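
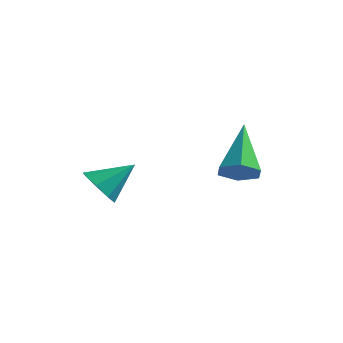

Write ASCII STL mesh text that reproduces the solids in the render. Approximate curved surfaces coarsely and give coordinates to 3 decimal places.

solid 
facet normal -0.514 -0.614 -0.599
outer loop
vertex -1.333 -2.563 -1.326
vertex -1.91 -2.592 -0.801
vertex -1.742 -2.137 -1.412
endloop
endfacet
facet normal 0.691 0.576 -0.436
outer loop
vertex -1.333 -2.563 -1.326
vertex -1.742 -2.137 -1.412
vertex -1.17 -1.708 0.061
endloop
endfacet
facet normal -0.514 -0.614 -0.599
outer loop
vertex -1.742 -2.137 -1.412
vertex -1.91 -2.592 -0.801
vertex -2.249 -1.977 -1.141
endloop
endfacet
facet normal 0.124 0.939 -0.322
outer loop
vertex -1.742 -2.137 -1.412
vertex -2.249 -1.977 -1.141
vertex -1.17 -1.708 0.061
endloop
endfacet
facet normal -0.513 -0.614 -0.600
outer loop
vertex -2.249 -1.977 -1.141
vertex -1.91 -2.592 -0.801
vertex -2.558 -2.178 -0.671
endloop
endfacet
facet normal -0.383 0.913 0.139
outer loop
vertex -2.249 -1.977 -1.141
vertex -2.558 -2.178 -0.671
vertex -1.17 -1.708 0.061
endloop
endfacet
facet normal -0.513 -0.615 -0.599
outer loop
vertex -2.558 -2.178 -0.671
vertex -1.91 -2.592 -0.801
vertex -2.487 -2.621 -0.277
endloop
endfacet
facet normal -0.530 0.515 0.674
outer loop
vertex -2.558 -2.178 -0.671
vertex -2.487 -2.621 -0.277
vertex -1.17 -1.708 0.061
endloop
endfacet
facet normal -0.513 -0.614 -0.599
outer loop
vertex -2.487 -2.621 -0.277
vertex -1.91 -2.592 -0.801
vertex -2.078 -3.047 -0.191
endloop
endfacet
facet normal -0.232 -0.026 0.972
outer loop
vertex -2.487 -2.621 -0.277
vertex -2.078 -3.047 -0.191
vertex -1.17 -1.708 0.061
endloop
endfacet
facet normal -0.514 -0.614 -0.599
outer loop
vertex -2.078 -3.047 -0.191
vertex -1.91 -2.592 -0.801
vertex -1.571 -3.207 -0.462
endloop
endfacet
facet normal 0.336 -0.389 0.858
outer loop
vertex -2.078 -3.047 -0.191
vertex -1.571 -3.207 -0.462
vertex -1.17 -1.708 0.061
endloop
endfacet
facet normal -0.514 -0.614 -0.599
outer loop
vertex -1.571 -3.207 -0.462
vertex -1.91 -2.592 -0.801
vertex -1.262 -3.007 -0.932
endloop
endfacet
facet normal 0.842 -0.364 0.398
outer loop
vertex -1.571 -3.207 -0.462
vertex -1.262 -3.007 -0.932
vertex -1.17 -1.708 0.061
endloop
endfacet
facet normal -0.514 -0.614 -0.599
outer loop
vertex -1.262 -3.007 -0.932
vertex -1.91 -2.592 -0.801
vertex -1.333 -2.563 -1.326
endloop
endfacet
facet normal 0.990 0.036 -0.138
outer loop
vertex -1.262 -3.007 -0.932
vertex -1.333 -2.563 -1.326
vertex -1.17 -1.708 0.061
endloop
endfacet
facet normal 0.320 -0.636 -0.702
outer loop
vertex 2.273 -0.017 -0.325
vertex 1.896 -0.556 -0.009
vertex 1.582 -0.145 -0.524
endloop
endfacet
facet normal -0.042 0.900 -0.433
outer loop
vertex 2.273 -0.017 -0.325
vertex 1.582 -0.145 -0.524
vertex 1.204 0.816 1.509
endloop
endfacet
facet normal 0.321 -0.635 -0.703
outer loop
vertex 1.582 -0.145 -0.524
vertex 1.896 -0.556 -0.009
vertex 1.205 -0.685 -0.208
endloop
endfacet
facet normal -0.852 0.393 -0.344
outer loop
vertex 1.582 -0.145 -0.524
vertex 1.205 -0.685 -0.208
vertex 1.204 0.816 1.509
endloop
endfacet
facet normal 0.321 -0.635 -0.703
outer loop
vertex 1.205 -0.685 -0.208
vertex 1.896 -0.556 -0.009
vertex 1.519 -1.096 0.307
endloop
endfacet
facet normal -0.900 -0.328 0.287
outer loop
vertex 1.205 -0.685 -0.208
vertex 1.519 -1.096 0.307
vertex 1.204 0.816 1.509
endloop
endfacet
facet normal 0.320 -0.635 -0.703
outer loop
vertex 1.519 -1.096 0.307
vertex 1.896 -0.556 -0.009
vertex 2.21 -0.968 0.506
endloop
endfacet
facet normal -0.138 -0.543 0.828
outer loop
vertex 1.519 -1.096 0.307
vertex 2.21 -0.968 0.506
vertex 1.204 0.816 1.509
endloop
endfacet
facet normal 0.321 -0.635 -0.703
outer loop
vertex 2.21 -0.968 0.506
vertex 1.896 -0.556 -0.009
vertex 2.586 -0.428 0.19
endloop
endfacet
facet normal 0.673 -0.036 0.739
outer loop
vertex 2.21 -0.968 0.506
vertex 2.586 -0.428 0.19
vertex 1.204 0.816 1.509
endloop
endfacet
facet normal 0.320 -0.636 -0.702
outer loop
vertex 2.586 -0.428 0.19
vertex 1.896 -0.556 -0.009
vertex 2.273 -0.017 -0.325
endloop
endfacet
facet normal 0.720 0.685 0.109
outer loop
vertex 2.586 -0.428 0.19
vertex 2.273 -0.017 -0.325
vertex 1.204 0.816 1.509
endloop
endfacet

endsolid


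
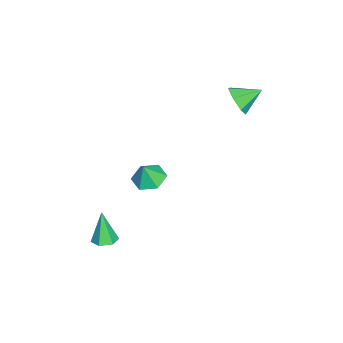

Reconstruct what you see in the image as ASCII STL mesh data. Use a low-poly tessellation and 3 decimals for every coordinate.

solid 
facet normal -0.310 0.172 -0.935
outer loop
vertex 4.381 -1.747 0.505
vertex 3.669 -1.46 0.794
vertex 4.3 -0.949 0.679
endloop
endfacet
facet normal 0.956 0.033 0.293
outer loop
vertex 4.381 -1.747 0.505
vertex 4.3 -0.949 0.679
vertex 3.991 -1.64 1.766
endloop
endfacet
facet normal -0.310 0.173 -0.935
outer loop
vertex 4.3 -0.949 0.679
vertex 3.669 -1.46 0.794
vertex 3.589 -0.663 0.968
endloop
endfacet
facet normal 0.495 0.663 0.562
outer loop
vertex 4.3 -0.949 0.679
vertex 3.589 -0.663 0.968
vertex 3.991 -1.64 1.766
endloop
endfacet
facet normal -0.310 0.173 -0.935
outer loop
vertex 3.589 -0.663 0.968
vertex 3.669 -1.46 0.794
vertex 2.957 -1.173 1.083
endloop
endfacet
facet normal -0.285 0.533 0.796
outer loop
vertex 3.589 -0.663 0.968
vertex 2.957 -1.173 1.083
vertex 3.991 -1.64 1.766
endloop
endfacet
facet normal -0.309 0.174 -0.935
outer loop
vertex 2.957 -1.173 1.083
vertex 3.669 -1.46 0.794
vertex 3.038 -1.97 0.908
endloop
endfacet
facet normal -0.606 -0.229 0.762
outer loop
vertex 2.957 -1.173 1.083
vertex 3.038 -1.97 0.908
vertex 3.991 -1.64 1.766
endloop
endfacet
facet normal -0.310 0.174 -0.935
outer loop
vertex 3.038 -1.97 0.908
vertex 3.669 -1.46 0.794
vertex 3.749 -2.257 0.619
endloop
endfacet
facet normal -0.146 -0.858 0.492
outer loop
vertex 3.038 -1.97 0.908
vertex 3.749 -2.257 0.619
vertex 3.991 -1.64 1.766
endloop
endfacet
facet normal -0.309 0.174 -0.935
outer loop
vertex 3.749 -2.257 0.619
vertex 3.669 -1.46 0.794
vertex 4.381 -1.747 0.505
endloop
endfacet
facet normal 0.634 -0.729 0.258
outer loop
vertex 3.749 -2.257 0.619
vertex 4.381 -1.747 0.505
vertex 3.991 -1.64 1.766
endloop
endfacet
facet normal 0.334 -0.830 -0.447
outer loop
vertex -0.937 2.053 1.873
vertex -1.336 1.579 2.454
vertex -1.63 1.863 1.708
endloop
endfacet
facet normal -0.111 0.851 -0.514
outer loop
vertex -0.937 2.053 1.873
vertex -1.63 1.863 1.708
vertex -1.764 2.641 3.026
endloop
endfacet
facet normal 0.334 -0.830 -0.447
outer loop
vertex -1.63 1.863 1.708
vertex -1.336 1.579 2.454
vertex -2.102 1.459 2.105
endloop
endfacet
facet normal -0.765 0.517 -0.383
outer loop
vertex -1.63 1.863 1.708
vertex -2.102 1.459 2.105
vertex -1.764 2.641 3.026
endloop
endfacet
facet normal 0.334 -0.830 -0.447
outer loop
vertex -2.102 1.459 2.105
vertex -1.336 1.579 2.454
vertex -1.998 1.145 2.765
endloop
endfacet
facet normal -0.971 0.116 0.208
outer loop
vertex -2.102 1.459 2.105
vertex -1.998 1.145 2.765
vertex -1.764 2.641 3.026
endloop
endfacet
facet normal 0.334 -0.830 -0.447
outer loop
vertex -1.998 1.145 2.765
vertex -1.336 1.579 2.454
vertex -1.396 1.158 3.19
endloop
endfacet
facet normal -0.575 -0.052 0.816
outer loop
vertex -1.998 1.145 2.765
vertex -1.396 1.158 3.19
vertex -1.764 2.641 3.026
endloop
endfacet
facet normal 0.334 -0.830 -0.447
outer loop
vertex -1.396 1.158 3.19
vertex -1.336 1.579 2.454
vertex -0.749 1.488 3.061
endloop
endfacet
facet normal 0.125 0.140 0.982
outer loop
vertex -1.396 1.158 3.19
vertex -0.749 1.488 3.061
vertex -1.764 2.641 3.026
endloop
endfacet
facet normal 0.333 -0.830 -0.447
outer loop
vertex -0.749 1.488 3.061
vertex -1.336 1.579 2.454
vertex -0.544 1.886 2.474
endloop
endfacet
facet normal 0.602 0.547 0.581
outer loop
vertex -0.749 1.488 3.061
vertex -0.544 1.886 2.474
vertex -1.764 2.641 3.026
endloop
endfacet
facet normal 0.333 -0.830 -0.448
outer loop
vertex -0.544 1.886 2.474
vertex -1.336 1.579 2.454
vertex -0.937 2.053 1.873
endloop
endfacet
facet normal 0.496 0.864 -0.085
outer loop
vertex -0.544 1.886 2.474
vertex -0.937 2.053 1.873
vertex -1.764 2.641 3.026
endloop
endfacet
facet normal 0.250 0.133 -0.959
outer loop
vertex 4.0 -3.07 -4.037
vertex 3.6 -3.539 -4.206
vertex 3.391 -2.935 -4.177
endloop
endfacet
facet normal 0.087 0.878 0.470
outer loop
vertex 4.0 -3.07 -4.037
vertex 3.391 -2.935 -4.177
vertex 3.18 -3.761 -2.594
endloop
endfacet
facet normal 0.249 0.132 -0.959
outer loop
vertex 3.391 -2.935 -4.177
vertex 3.6 -3.539 -4.206
vertex 2.99 -3.405 -4.346
endloop
endfacet
facet normal -0.780 0.592 0.205
outer loop
vertex 3.391 -2.935 -4.177
vertex 2.99 -3.405 -4.346
vertex 3.18 -3.761 -2.594
endloop
endfacet
facet normal 0.249 0.133 -0.959
outer loop
vertex 2.99 -3.405 -4.346
vertex 3.6 -3.539 -4.206
vertex 3.2 -4.009 -4.375
endloop
endfacet
facet normal -0.943 -0.330 0.035
outer loop
vertex 2.99 -3.405 -4.346
vertex 3.2 -4.009 -4.375
vertex 3.18 -3.761 -2.594
endloop
endfacet
facet normal 0.251 0.131 -0.959
outer loop
vertex 3.2 -4.009 -4.375
vertex 3.6 -3.539 -4.206
vertex 3.809 -4.143 -4.234
endloop
endfacet
facet normal -0.242 -0.961 0.131
outer loop
vertex 3.2 -4.009 -4.375
vertex 3.809 -4.143 -4.234
vertex 3.18 -3.761 -2.594
endloop
endfacet
facet normal 0.251 0.131 -0.959
outer loop
vertex 3.809 -4.143 -4.234
vertex 3.6 -3.539 -4.206
vertex 4.21 -3.674 -4.065
endloop
endfacet
facet normal 0.623 -0.675 0.396
outer loop
vertex 3.809 -4.143 -4.234
vertex 4.21 -3.674 -4.065
vertex 3.18 -3.761 -2.594
endloop
endfacet
facet normal 0.251 0.132 -0.959
outer loop
vertex 4.21 -3.674 -4.065
vertex 3.6 -3.539 -4.206
vertex 4.0 -3.07 -4.037
endloop
endfacet
facet normal 0.787 0.247 0.566
outer loop
vertex 4.21 -3.674 -4.065
vertex 4.0 -3.07 -4.037
vertex 3.18 -3.761 -2.594
endloop
endfacet

endsolid


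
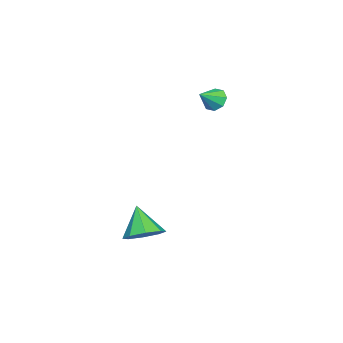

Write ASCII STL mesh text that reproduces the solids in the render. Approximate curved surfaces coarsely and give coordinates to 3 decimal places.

solid 
facet normal -0.774 0.333 -0.538
outer loop
vertex -1.872 0.329 1.943
vertex -2.301 0.168 2.46
vertex -1.937 0.727 2.283
endloop
endfacet
facet normal 0.913 0.341 -0.225
outer loop
vertex -1.872 0.329 1.943
vertex -1.937 0.727 2.283
vertex -1.379 -0.228 3.1
endloop
endfacet
facet normal -0.774 0.334 -0.538
outer loop
vertex -1.937 0.727 2.283
vertex -2.301 0.168 2.46
vertex -2.215 0.798 2.727
endloop
endfacet
facet normal 0.676 0.666 0.317
outer loop
vertex -1.937 0.727 2.283
vertex -2.215 0.798 2.727
vertex -1.379 -0.228 3.1
endloop
endfacet
facet normal -0.774 0.334 -0.538
outer loop
vertex -2.215 0.798 2.727
vertex -2.301 0.168 2.46
vertex -2.543 0.5 3.014
endloop
endfacet
facet normal 0.257 0.508 0.822
outer loop
vertex -2.215 0.798 2.727
vertex -2.543 0.5 3.014
vertex -1.379 -0.228 3.1
endloop
endfacet
facet normal -0.774 0.334 -0.538
outer loop
vertex -2.543 0.5 3.014
vertex -2.301 0.168 2.46
vertex -2.729 0.007 2.976
endloop
endfacet
facet normal -0.098 -0.040 0.994
outer loop
vertex -2.543 0.5 3.014
vertex -2.729 0.007 2.976
vertex -1.379 -0.228 3.1
endloop
endfacet
facet normal -0.774 0.333 -0.538
outer loop
vertex -2.729 0.007 2.976
vertex -2.301 0.168 2.46
vertex -2.664 -0.392 2.636
endloop
endfacet
facet normal -0.181 -0.655 0.734
outer loop
vertex -2.729 0.007 2.976
vertex -2.664 -0.392 2.636
vertex -1.379 -0.228 3.1
endloop
endfacet
facet normal -0.774 0.332 -0.539
outer loop
vertex -2.664 -0.392 2.636
vertex -2.301 0.168 2.46
vertex -2.386 -0.463 2.193
endloop
endfacet
facet normal 0.056 -0.980 0.192
outer loop
vertex -2.664 -0.392 2.636
vertex -2.386 -0.463 2.193
vertex -1.379 -0.228 3.1
endloop
endfacet
facet normal -0.774 0.332 -0.539
outer loop
vertex -2.386 -0.463 2.193
vertex -2.301 0.168 2.46
vertex -2.058 -0.164 1.906
endloop
endfacet
facet normal 0.475 -0.822 -0.314
outer loop
vertex -2.386 -0.463 2.193
vertex -2.058 -0.164 1.906
vertex -1.379 -0.228 3.1
endloop
endfacet
facet normal -0.774 0.332 -0.539
outer loop
vertex -2.058 -0.164 1.906
vertex -2.301 0.168 2.46
vertex -1.872 0.329 1.943
endloop
endfacet
facet normal 0.829 -0.276 -0.486
outer loop
vertex -2.058 -0.164 1.906
vertex -1.872 0.329 1.943
vertex -1.379 -0.228 3.1
endloop
endfacet
facet normal 0.430 0.413 -0.803
outer loop
vertex 4.231 -1.202 -3.56
vertex 3.345 -0.889 -3.873
vertex 4.058 -0.512 -3.298
endloop
endfacet
facet normal 0.566 -0.165 0.808
outer loop
vertex 4.231 -1.202 -3.56
vertex 4.058 -0.512 -3.298
vertex 2.615 -1.591 -2.507
endloop
endfacet
facet normal 0.429 0.414 -0.803
outer loop
vertex 4.058 -0.512 -3.298
vertex 3.345 -0.889 -3.873
vertex 3.467 -0.043 -3.372
endloop
endfacet
facet normal 0.199 0.392 0.898
outer loop
vertex 4.058 -0.512 -3.298
vertex 3.467 -0.043 -3.372
vertex 2.615 -1.591 -2.507
endloop
endfacet
facet normal 0.429 0.414 -0.803
outer loop
vertex 3.467 -0.043 -3.372
vertex 3.345 -0.889 -3.873
vertex 2.805 -0.069 -3.739
endloop
endfacet
facet normal -0.404 0.605 0.686
outer loop
vertex 3.467 -0.043 -3.372
vertex 2.805 -0.069 -3.739
vertex 2.615 -1.591 -2.507
endloop
endfacet
facet normal 0.429 0.414 -0.803
outer loop
vertex 2.805 -0.069 -3.739
vertex 3.345 -0.889 -3.873
vertex 2.459 -0.575 -4.185
endloop
endfacet
facet normal -0.890 0.349 0.294
outer loop
vertex 2.805 -0.069 -3.739
vertex 2.459 -0.575 -4.185
vertex 2.615 -1.591 -2.507
endloop
endfacet
facet normal 0.429 0.413 -0.803
outer loop
vertex 2.459 -0.575 -4.185
vertex 3.345 -0.889 -3.873
vertex 2.632 -1.265 -4.447
endloop
endfacet
facet normal -0.973 -0.226 -0.047
outer loop
vertex 2.459 -0.575 -4.185
vertex 2.632 -1.265 -4.447
vertex 2.615 -1.591 -2.507
endloop
endfacet
facet normal 0.429 0.413 -0.803
outer loop
vertex 2.632 -1.265 -4.447
vertex 3.345 -0.889 -3.873
vertex 3.223 -1.734 -4.373
endloop
endfacet
facet normal -0.605 -0.784 -0.137
outer loop
vertex 2.632 -1.265 -4.447
vertex 3.223 -1.734 -4.373
vertex 2.615 -1.591 -2.507
endloop
endfacet
facet normal 0.429 0.413 -0.803
outer loop
vertex 3.223 -1.734 -4.373
vertex 3.345 -0.889 -3.873
vertex 3.885 -1.708 -4.006
endloop
endfacet
facet normal -0.003 -0.997 0.076
outer loop
vertex 3.223 -1.734 -4.373
vertex 3.885 -1.708 -4.006
vertex 2.615 -1.591 -2.507
endloop
endfacet
facet normal 0.430 0.414 -0.803
outer loop
vertex 3.885 -1.708 -4.006
vertex 3.345 -0.889 -3.873
vertex 4.231 -1.202 -3.56
endloop
endfacet
facet normal 0.482 -0.741 0.467
outer loop
vertex 3.885 -1.708 -4.006
vertex 4.231 -1.202 -3.56
vertex 2.615 -1.591 -2.507
endloop
endfacet

endsolid


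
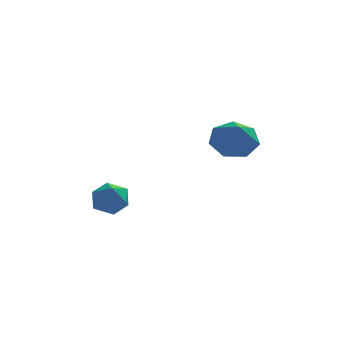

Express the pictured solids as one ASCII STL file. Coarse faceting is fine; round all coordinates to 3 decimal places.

solid 
facet normal -0.250 0.913 0.322
outer loop
vertex -1.517 3.073 -3.578
vertex -1.162 2.976 -3.027
vertex -0.876 3.243 -3.562
endloop
endfacet
facet normal -0.227 0.892 -0.391
outer loop
vertex -1.517 3.073 -3.578
vertex -0.876 3.243 -3.562
vertex -1.127 2.944 -4.098
endloop
endfacet
facet normal -0.686 0.393 -0.612
outer loop
vertex -1.517 3.073 -3.578
vertex -1.127 2.944 -4.098
vertex -1.567 2.493 -3.894
endloop
endfacet
facet normal -0.994 0.105 -0.036
outer loop
vertex -1.517 3.073 -3.578
vertex -1.567 2.493 -3.894
vertex -1.589 2.513 -3.232
endloop
endfacet
facet normal -0.724 0.428 0.542
outer loop
vertex -1.517 3.073 -3.578
vertex -1.589 2.513 -3.232
vertex -1.162 2.976 -3.027
endloop
endfacet
facet normal 0.430 0.688 -0.585
outer loop
vertex -1.127 2.944 -4.098
vertex -0.876 3.243 -3.562
vertex -0.531 2.767 -3.868
endloop
endfacet
facet normal 0.392 0.722 0.570
outer loop
vertex -0.876 3.243 -3.562
vertex -1.162 2.976 -3.027
vertex -0.553 2.787 -3.206
endloop
endfacet
facet normal -0.376 -0.063 0.925
outer loop
vertex -1.162 2.976 -3.027
vertex -1.589 2.513 -3.232
vertex -0.993 2.336 -3.002
endloop
endfacet
facet normal -0.813 -0.583 -0.009
outer loop
vertex -1.589 2.513 -3.232
vertex -1.567 2.493 -3.894
vertex -1.244 2.037 -3.538
endloop
endfacet
facet normal -0.314 -0.120 -0.942
outer loop
vertex -1.567 2.493 -3.894
vertex -1.127 2.944 -4.098
vertex -0.958 2.304 -4.073
endloop
endfacet
facet normal 0.994 -0.105 0.036
outer loop
vertex -0.603 2.207 -3.522
vertex -0.531 2.767 -3.868
vertex -0.553 2.787 -3.206
endloop
endfacet
facet normal 0.686 -0.393 0.612
outer loop
vertex -0.603 2.207 -3.522
vertex -0.553 2.787 -3.206
vertex -0.993 2.336 -3.002
endloop
endfacet
facet normal 0.227 -0.892 0.391
outer loop
vertex -0.603 2.207 -3.522
vertex -0.993 2.336 -3.002
vertex -1.244 2.037 -3.538
endloop
endfacet
facet normal 0.250 -0.913 -0.322
outer loop
vertex -0.603 2.207 -3.522
vertex -1.244 2.037 -3.538
vertex -0.958 2.304 -4.073
endloop
endfacet
facet normal 0.724 -0.428 -0.542
outer loop
vertex -0.603 2.207 -3.522
vertex -0.958 2.304 -4.073
vertex -0.531 2.767 -3.868
endloop
endfacet
facet normal 0.813 0.583 0.009
outer loop
vertex -0.553 2.787 -3.206
vertex -0.531 2.767 -3.868
vertex -0.876 3.243 -3.562
endloop
endfacet
facet normal 0.314 0.120 0.942
outer loop
vertex -0.993 2.336 -3.002
vertex -0.553 2.787 -3.206
vertex -1.162 2.976 -3.027
endloop
endfacet
facet normal -0.430 -0.688 0.585
outer loop
vertex -1.244 2.037 -3.538
vertex -0.993 2.336 -3.002
vertex -1.589 2.513 -3.232
endloop
endfacet
facet normal -0.392 -0.722 -0.570
outer loop
vertex -0.958 2.304 -4.073
vertex -1.244 2.037 -3.538
vertex -1.567 2.493 -3.894
endloop
endfacet
facet normal 0.376 0.063 -0.925
outer loop
vertex -0.531 2.767 -3.868
vertex -0.958 2.304 -4.073
vertex -1.127 2.944 -4.098
endloop
endfacet
facet normal -0.075 0.723 -0.687
outer loop
vertex 3.366 2.695 -1.38
vertex 2.606 2.769 -1.219
vertex 3.211 3.141 -0.894
endloop
endfacet
facet normal 0.869 -0.194 0.455
outer loop
vertex 3.366 2.695 -1.38
vertex 3.211 3.141 -0.894
vertex 2.694 1.931 -0.421
endloop
endfacet
facet normal -0.076 0.723 -0.687
outer loop
vertex 3.211 3.141 -0.894
vertex 2.606 2.769 -1.219
vertex 2.6 3.306 -0.653
endloop
endfacet
facet normal 0.402 0.179 0.898
outer loop
vertex 3.211 3.141 -0.894
vertex 2.6 3.306 -0.653
vertex 2.694 1.931 -0.421
endloop
endfacet
facet normal -0.075 0.723 -0.687
outer loop
vertex 2.6 3.306 -0.653
vertex 2.606 2.769 -1.219
vertex 1.994 3.067 -0.838
endloop
endfacet
facet normal -0.337 0.134 0.932
outer loop
vertex 2.6 3.306 -0.653
vertex 1.994 3.067 -0.838
vertex 2.694 1.931 -0.421
endloop
endfacet
facet normal -0.076 0.723 -0.687
outer loop
vertex 1.994 3.067 -0.838
vertex 2.606 2.769 -1.219
vertex 1.849 2.604 -1.309
endloop
endfacet
facet normal -0.794 -0.293 0.533
outer loop
vertex 1.994 3.067 -0.838
vertex 1.849 2.604 -1.309
vertex 2.694 1.931 -0.421
endloop
endfacet
facet normal -0.076 0.722 -0.687
outer loop
vertex 1.849 2.604 -1.309
vertex 2.606 2.769 -1.219
vertex 2.274 2.265 -1.712
endloop
endfacet
facet normal -0.623 -0.782 0.000
outer loop
vertex 1.849 2.604 -1.309
vertex 2.274 2.265 -1.712
vertex 2.694 1.931 -0.421
endloop
endfacet
facet normal -0.075 0.722 -0.688
outer loop
vertex 2.274 2.265 -1.712
vertex 2.606 2.769 -1.219
vertex 2.949 2.305 -1.744
endloop
endfacet
facet normal 0.045 -0.964 -0.264
outer loop
vertex 2.274 2.265 -1.712
vertex 2.949 2.305 -1.744
vertex 2.694 1.931 -0.421
endloop
endfacet
facet normal -0.075 0.722 -0.688
outer loop
vertex 2.949 2.305 -1.744
vertex 2.606 2.769 -1.219
vertex 3.366 2.695 -1.38
endloop
endfacet
facet normal 0.710 -0.702 -0.062
outer loop
vertex 2.949 2.305 -1.744
vertex 3.366 2.695 -1.38
vertex 2.694 1.931 -0.421
endloop
endfacet

endsolid


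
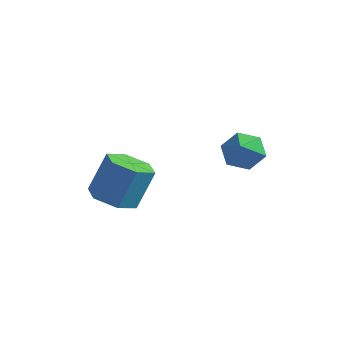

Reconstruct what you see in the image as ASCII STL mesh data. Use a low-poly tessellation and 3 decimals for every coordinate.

solid 
facet normal -0.321 0.686 -0.653
outer loop
vertex 1.895 -0.018 1.661
vertex 1.493 0.293 2.185
vertex 2.181 0.511 2.076
endloop
endfacet
facet normal 0.920 -0.305 -0.246
outer loop
vertex 1.895 -0.018 1.661
vertex 2.181 0.511 2.076
vertex 2.047 -0.893 3.315
endloop
endfacet
facet normal -0.321 0.685 -0.654
outer loop
vertex 2.181 0.511 2.076
vertex 1.493 0.293 2.185
vertex 1.779 0.822 2.599
endloop
endfacet
facet normal 0.834 0.319 0.451
outer loop
vertex 2.181 0.511 2.076
vertex 1.779 0.822 2.599
vertex 2.047 -0.893 3.315
endloop
endfacet
facet normal -0.320 0.685 -0.654
outer loop
vertex 1.779 0.822 2.599
vertex 1.493 0.293 2.185
vertex 1.09 0.604 2.708
endloop
endfacet
facet normal 0.023 0.388 0.921
outer loop
vertex 1.779 0.822 2.599
vertex 1.09 0.604 2.708
vertex 2.047 -0.893 3.315
endloop
endfacet
facet normal -0.320 0.685 -0.654
outer loop
vertex 1.09 0.604 2.708
vertex 1.493 0.293 2.185
vertex 0.805 0.076 2.294
endloop
endfacet
facet normal -0.700 -0.166 0.694
outer loop
vertex 1.09 0.604 2.708
vertex 0.805 0.076 2.294
vertex 2.047 -0.893 3.315
endloop
endfacet
facet normal -0.320 0.687 -0.653
outer loop
vertex 0.805 0.076 2.294
vertex 1.493 0.293 2.185
vertex 1.207 -0.235 1.77
endloop
endfacet
facet normal -0.614 -0.789 -0.002
outer loop
vertex 0.805 0.076 2.294
vertex 1.207 -0.235 1.77
vertex 2.047 -0.893 3.315
endloop
endfacet
facet normal -0.320 0.687 -0.653
outer loop
vertex 1.207 -0.235 1.77
vertex 1.493 0.293 2.185
vertex 1.895 -0.018 1.661
endloop
endfacet
facet normal 0.196 -0.859 -0.473
outer loop
vertex 1.207 -0.235 1.77
vertex 1.895 -0.018 1.661
vertex 2.047 -0.893 3.315
endloop
endfacet
facet normal -0.184 -0.423 -0.888
outer loop
vertex -0.228 -4.125 1.621
vertex -0.806 -3.563 1.473
vertex -0.031 -3.423 1.246
endloop
endfacet
facet normal 0.953 -0.298 -0.056
outer loop
vertex -0.228 -4.125 1.621
vertex -0.031 -3.423 1.246
vertex 0.045 -3.499 2.934
endloop
endfacet
facet normal 0.953 -0.298 -0.056
outer loop
vertex 0.045 -3.499 2.934
vertex -0.031 -3.423 1.246
vertex 0.242 -2.797 2.559
endloop
endfacet
facet normal 0.185 0.422 0.887
outer loop
vertex 0.045 -3.499 2.934
vertex 0.242 -2.797 2.559
vertex -0.534 -2.937 2.787
endloop
endfacet
facet normal -0.184 -0.423 -0.888
outer loop
vertex -0.031 -3.423 1.246
vertex -0.806 -3.563 1.473
vertex -0.609 -2.861 1.098
endloop
endfacet
facet normal 0.685 0.592 -0.425
outer loop
vertex -0.031 -3.423 1.246
vertex -0.609 -2.861 1.098
vertex 0.242 -2.797 2.559
endloop
endfacet
facet normal 0.684 0.594 -0.424
outer loop
vertex 0.242 -2.797 2.559
vertex -0.609 -2.861 1.098
vertex -0.337 -2.235 2.412
endloop
endfacet
facet normal 0.185 0.422 0.887
outer loop
vertex 0.242 -2.797 2.559
vertex -0.337 -2.235 2.412
vertex -0.534 -2.937 2.787
endloop
endfacet
facet normal -0.185 -0.422 -0.887
outer loop
vertex -0.609 -2.861 1.098
vertex -0.806 -3.563 1.473
vertex -1.385 -3.001 1.326
endloop
endfacet
facet normal -0.269 0.890 -0.368
outer loop
vertex -0.609 -2.861 1.098
vertex -1.385 -3.001 1.326
vertex -0.337 -2.235 2.412
endloop
endfacet
facet normal -0.269 0.890 -0.368
outer loop
vertex -0.337 -2.235 2.412
vertex -1.385 -3.001 1.326
vertex -1.112 -2.375 2.639
endloop
endfacet
facet normal 0.184 0.423 0.888
outer loop
vertex -0.337 -2.235 2.412
vertex -1.112 -2.375 2.639
vertex -0.534 -2.937 2.787
endloop
endfacet
facet normal -0.185 -0.422 -0.887
outer loop
vertex -1.385 -3.001 1.326
vertex -0.806 -3.563 1.473
vertex -1.582 -3.703 1.701
endloop
endfacet
facet normal -0.953 0.298 0.056
outer loop
vertex -1.385 -3.001 1.326
vertex -1.582 -3.703 1.701
vertex -1.112 -2.375 2.639
endloop
endfacet
facet normal -0.953 0.298 0.056
outer loop
vertex -1.112 -2.375 2.639
vertex -1.582 -3.703 1.701
vertex -1.309 -3.077 3.014
endloop
endfacet
facet normal 0.184 0.423 0.888
outer loop
vertex -1.112 -2.375 2.639
vertex -1.309 -3.077 3.014
vertex -0.534 -2.937 2.787
endloop
endfacet
facet normal -0.185 -0.422 -0.887
outer loop
vertex -1.582 -3.703 1.701
vertex -0.806 -3.563 1.473
vertex -1.003 -4.265 1.848
endloop
endfacet
facet normal -0.684 -0.593 0.425
outer loop
vertex -1.582 -3.703 1.701
vertex -1.003 -4.265 1.848
vertex -1.309 -3.077 3.014
endloop
endfacet
facet normal -0.685 -0.593 0.424
outer loop
vertex -1.309 -3.077 3.014
vertex -1.003 -4.265 1.848
vertex -0.731 -3.639 3.162
endloop
endfacet
facet normal 0.184 0.423 0.888
outer loop
vertex -1.309 -3.077 3.014
vertex -0.731 -3.639 3.162
vertex -0.534 -2.937 2.787
endloop
endfacet
facet normal -0.184 -0.423 -0.888
outer loop
vertex -1.003 -4.265 1.848
vertex -0.806 -3.563 1.473
vertex -0.228 -4.125 1.621
endloop
endfacet
facet normal 0.269 -0.890 0.368
outer loop
vertex -1.003 -4.265 1.848
vertex -0.228 -4.125 1.621
vertex -0.731 -3.639 3.162
endloop
endfacet
facet normal 0.269 -0.890 0.368
outer loop
vertex -0.731 -3.639 3.162
vertex -0.228 -4.125 1.621
vertex 0.045 -3.499 2.934
endloop
endfacet
facet normal 0.185 0.422 0.887
outer loop
vertex -0.731 -3.639 3.162
vertex 0.045 -3.499 2.934
vertex -0.534 -2.937 2.787
endloop
endfacet

endsolid


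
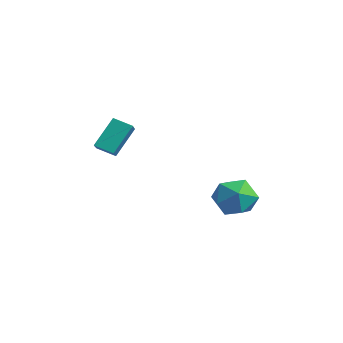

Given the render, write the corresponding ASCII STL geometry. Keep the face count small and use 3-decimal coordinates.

solid 
facet normal -0.659 -0.644 0.389
outer loop
vertex 0.059 -3.822 3.599
vertex -0.141 -2.798 4.953
vertex -0.766 -3.293 3.077
endloop
endfacet
facet normal 0.117 -0.599 -0.792
outer loop
vertex -0.139 -2.682 2.707
vertex 0.059 -3.822 3.599
vertex -0.766 -3.293 3.077
endloop
endfacet
facet normal -0.659 -0.643 0.389
outer loop
vertex -0.766 -3.293 3.077
vertex -0.141 -2.798 4.953
vertex -0.965 -2.269 4.431
endloop
endfacet
facet normal -0.742 0.477 -0.470
outer loop
vertex -0.965 -2.269 4.431
vertex -0.139 -2.682 2.707
vertex -0.766 -3.293 3.077
endloop
endfacet
facet normal 0.742 -0.477 0.470
outer loop
vertex 0.059 -3.822 3.599
vertex 0.486 -2.187 4.583
vertex -0.141 -2.798 4.953
endloop
endfacet
facet normal 0.117 -0.599 -0.792
outer loop
vertex 0.685 -3.211 3.229
vertex 0.059 -3.822 3.599
vertex -0.139 -2.682 2.707
endloop
endfacet
facet normal 0.743 -0.477 0.470
outer loop
vertex 0.685 -3.211 3.229
vertex 0.486 -2.187 4.583
vertex 0.059 -3.822 3.599
endloop
endfacet
facet normal -0.117 0.599 0.792
outer loop
vertex -0.141 -2.798 4.953
vertex 0.486 -2.187 4.583
vertex -0.965 -2.269 4.431
endloop
endfacet
facet normal -0.743 0.476 -0.470
outer loop
vertex -0.339 -1.658 4.061
vertex -0.139 -2.682 2.707
vertex -0.965 -2.269 4.431
endloop
endfacet
facet normal -0.117 0.599 0.792
outer loop
vertex -0.965 -2.269 4.431
vertex 0.486 -2.187 4.583
vertex -0.339 -1.658 4.061
endloop
endfacet
facet normal 0.659 0.643 -0.389
outer loop
vertex -0.339 -1.658 4.061
vertex 0.685 -3.211 3.229
vertex -0.139 -2.682 2.707
endloop
endfacet
facet normal 0.659 0.643 -0.390
outer loop
vertex 0.486 -2.187 4.583
vertex 0.685 -3.211 3.229
vertex -0.339 -1.658 4.061
endloop
endfacet
facet normal -0.782 0.623 0.018
outer loop
vertex 0.559 2.683 -0.785
vertex 0.484 2.555 0.373
vertex 1.148 3.402 -0.079
endloop
endfacet
facet normal -0.339 0.786 -0.518
outer loop
vertex 0.559 2.683 -0.785
vertex 1.148 3.402 -0.079
vertex 1.656 2.985 -1.044
endloop
endfacet
facet normal -0.279 0.212 -0.936
outer loop
vertex 0.559 2.683 -0.785
vertex 1.656 2.985 -1.044
vertex 1.305 1.882 -1.189
endloop
endfacet
facet normal -0.686 -0.306 -0.660
outer loop
vertex 0.559 2.683 -0.785
vertex 1.305 1.882 -1.189
vertex 0.581 1.616 -0.313
endloop
endfacet
facet normal -0.996 -0.052 -0.070
outer loop
vertex 0.559 2.683 -0.785
vertex 0.581 1.616 -0.313
vertex 0.484 2.555 0.373
endloop
endfacet
facet normal 0.304 0.922 -0.238
outer loop
vertex 1.656 2.985 -1.044
vertex 1.148 3.402 -0.079
vertex 2.259 3.044 -0.047
endloop
endfacet
facet normal -0.413 0.659 0.629
outer loop
vertex 1.148 3.402 -0.079
vertex 0.484 2.555 0.373
vertex 1.535 2.778 0.829
endloop
endfacet
facet normal -0.760 -0.433 0.485
outer loop
vertex 0.484 2.555 0.373
vertex 0.581 1.616 -0.313
vertex 1.184 1.675 0.684
endloop
endfacet
facet normal -0.258 -0.844 -0.470
outer loop
vertex 0.581 1.616 -0.313
vertex 1.305 1.882 -1.189
vertex 1.692 1.258 -0.281
endloop
endfacet
facet normal 0.399 -0.006 -0.917
outer loop
vertex 1.305 1.882 -1.189
vertex 1.656 2.985 -1.044
vertex 2.356 2.105 -0.733
endloop
endfacet
facet normal 0.686 0.306 0.660
outer loop
vertex 2.281 1.977 0.425
vertex 2.259 3.044 -0.047
vertex 1.535 2.778 0.829
endloop
endfacet
facet normal 0.279 -0.212 0.936
outer loop
vertex 2.281 1.977 0.425
vertex 1.535 2.778 0.829
vertex 1.184 1.675 0.684
endloop
endfacet
facet normal 0.339 -0.786 0.518
outer loop
vertex 2.281 1.977 0.425
vertex 1.184 1.675 0.684
vertex 1.692 1.258 -0.281
endloop
endfacet
facet normal 0.782 -0.623 -0.018
outer loop
vertex 2.281 1.977 0.425
vertex 1.692 1.258 -0.281
vertex 2.356 2.105 -0.733
endloop
endfacet
facet normal 0.996 0.052 0.070
outer loop
vertex 2.281 1.977 0.425
vertex 2.356 2.105 -0.733
vertex 2.259 3.044 -0.047
endloop
endfacet
facet normal 0.258 0.844 0.470
outer loop
vertex 1.535 2.778 0.829
vertex 2.259 3.044 -0.047
vertex 1.148 3.402 -0.079
endloop
endfacet
facet normal -0.399 0.006 0.917
outer loop
vertex 1.184 1.675 0.684
vertex 1.535 2.778 0.829
vertex 0.484 2.555 0.373
endloop
endfacet
facet normal -0.304 -0.922 0.238
outer loop
vertex 1.692 1.258 -0.281
vertex 1.184 1.675 0.684
vertex 0.581 1.616 -0.313
endloop
endfacet
facet normal 0.413 -0.659 -0.629
outer loop
vertex 2.356 2.105 -0.733
vertex 1.692 1.258 -0.281
vertex 1.305 1.882 -1.189
endloop
endfacet
facet normal 0.760 0.433 -0.485
outer loop
vertex 2.259 3.044 -0.047
vertex 2.356 2.105 -0.733
vertex 1.656 2.985 -1.044
endloop
endfacet

endsolid


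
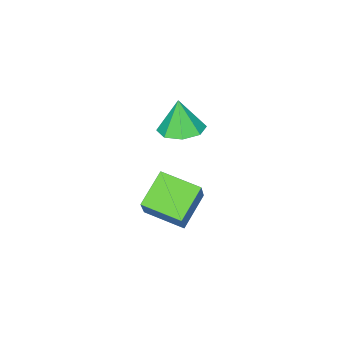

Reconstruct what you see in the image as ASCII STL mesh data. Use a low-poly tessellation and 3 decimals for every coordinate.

solid 
facet normal 0.067 0.184 -0.981
outer loop
vertex -3.016 2.413 0.118
vertex -3.68 1.728 -0.056
vertex -3.708 2.681 0.121
endloop
endfacet
facet normal 0.270 0.691 0.671
outer loop
vertex -3.016 2.413 0.118
vertex -3.708 2.681 0.121
vertex -3.78 1.452 1.416
endloop
endfacet
facet normal 0.066 0.184 -0.981
outer loop
vertex -3.708 2.681 0.121
vertex -3.68 1.728 -0.056
vertex -4.384 2.391 0.021
endloop
endfacet
facet normal -0.384 0.680 0.624
outer loop
vertex -3.708 2.681 0.121
vertex -4.384 2.391 0.021
vertex -3.78 1.452 1.416
endloop
endfacet
facet normal 0.066 0.184 -0.981
outer loop
vertex -4.384 2.391 0.021
vertex -3.68 1.728 -0.056
vertex -4.647 1.712 -0.124
endloop
endfacet
facet normal -0.835 0.215 0.506
outer loop
vertex -4.384 2.391 0.021
vertex -4.647 1.712 -0.124
vertex -3.78 1.452 1.416
endloop
endfacet
facet normal 0.066 0.184 -0.981
outer loop
vertex -4.647 1.712 -0.124
vertex -3.68 1.728 -0.056
vertex -4.344 1.043 -0.229
endloop
endfacet
facet normal -0.816 -0.430 0.387
outer loop
vertex -4.647 1.712 -0.124
vertex -4.344 1.043 -0.229
vertex -3.78 1.452 1.416
endloop
endfacet
facet normal 0.067 0.183 -0.981
outer loop
vertex -4.344 1.043 -0.229
vertex -3.68 1.728 -0.056
vertex -3.652 0.774 -0.232
endloop
endfacet
facet normal -0.340 -0.879 0.335
outer loop
vertex -4.344 1.043 -0.229
vertex -3.652 0.774 -0.232
vertex -3.78 1.452 1.416
endloop
endfacet
facet normal 0.066 0.183 -0.981
outer loop
vertex -3.652 0.774 -0.232
vertex -3.68 1.728 -0.056
vertex -2.976 1.065 -0.132
endloop
endfacet
facet normal 0.317 -0.868 0.382
outer loop
vertex -3.652 0.774 -0.232
vertex -2.976 1.065 -0.132
vertex -3.78 1.452 1.416
endloop
endfacet
facet normal 0.067 0.183 -0.981
outer loop
vertex -2.976 1.065 -0.132
vertex -3.68 1.728 -0.056
vertex -2.712 1.744 0.013
endloop
endfacet
facet normal 0.766 -0.405 0.499
outer loop
vertex -2.976 1.065 -0.132
vertex -2.712 1.744 0.013
vertex -3.78 1.452 1.416
endloop
endfacet
facet normal 0.067 0.184 -0.981
outer loop
vertex -2.712 1.744 0.013
vertex -3.68 1.728 -0.056
vertex -3.016 2.413 0.118
endloop
endfacet
facet normal 0.747 0.242 0.619
outer loop
vertex -2.712 1.744 0.013
vertex -3.016 2.413 0.118
vertex -3.78 1.452 1.416
endloop
endfacet
facet normal -0.833 -0.187 0.521
outer loop
vertex -2.84 1.411 -2.387
vertex -3.422 3.036 -2.734
vertex -3.59 0.843 -3.79
endloop
endfacet
facet normal 0.330 -0.923 0.197
outer loop
vertex -2.158 1.164 -4.686
vertex -2.84 1.411 -2.387
vertex -3.59 0.843 -3.79
endloop
endfacet
facet normal -0.833 -0.187 0.521
outer loop
vertex -3.59 0.843 -3.79
vertex -3.422 3.036 -2.734
vertex -4.172 2.467 -4.137
endloop
endfacet
facet normal -0.444 -0.337 -0.830
outer loop
vertex -4.172 2.467 -4.137
vertex -2.158 1.164 -4.686
vertex -3.59 0.843 -3.79
endloop
endfacet
facet normal 0.444 0.336 0.830
outer loop
vertex -2.84 1.411 -2.387
vertex -1.99 3.357 -3.63
vertex -3.422 3.036 -2.734
endloop
endfacet
facet normal 0.331 -0.923 0.197
outer loop
vertex -1.408 1.733 -3.283
vertex -2.84 1.411 -2.387
vertex -2.158 1.164 -4.686
endloop
endfacet
facet normal 0.444 0.337 0.830
outer loop
vertex -1.408 1.733 -3.283
vertex -1.99 3.357 -3.63
vertex -2.84 1.411 -2.387
endloop
endfacet
facet normal -0.331 0.923 -0.198
outer loop
vertex -3.422 3.036 -2.734
vertex -1.99 3.357 -3.63
vertex -4.172 2.467 -4.137
endloop
endfacet
facet normal -0.444 -0.336 -0.830
outer loop
vertex -2.74 2.789 -5.033
vertex -2.158 1.164 -4.686
vertex -4.172 2.467 -4.137
endloop
endfacet
facet normal -0.331 0.923 -0.197
outer loop
vertex -4.172 2.467 -4.137
vertex -1.99 3.357 -3.63
vertex -2.74 2.789 -5.033
endloop
endfacet
facet normal 0.833 0.187 -0.521
outer loop
vertex -2.74 2.789 -5.033
vertex -1.408 1.733 -3.283
vertex -2.158 1.164 -4.686
endloop
endfacet
facet normal 0.833 0.187 -0.521
outer loop
vertex -1.99 3.357 -3.63
vertex -1.408 1.733 -3.283
vertex -2.74 2.789 -5.033
endloop
endfacet

endsolid


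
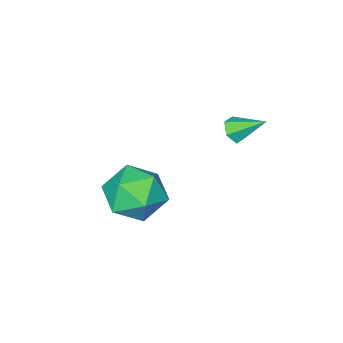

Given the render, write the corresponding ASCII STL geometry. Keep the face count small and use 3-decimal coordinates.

solid 
facet normal 0.039 -0.056 0.998
outer loop
vertex -0.298 -2.245 -1.256
vertex -0.138 -3.473 -1.331
vertex 0.846 -2.719 -1.327
endloop
endfacet
facet normal 0.285 0.573 0.768
outer loop
vertex -0.298 -2.245 -1.256
vertex 0.846 -2.719 -1.327
vertex 0.554 -1.703 -1.977
endloop
endfacet
facet normal -0.233 0.889 0.393
outer loop
vertex -0.298 -2.245 -1.256
vertex 0.554 -1.703 -1.977
vertex -0.612 -1.83 -2.382
endloop
endfacet
facet normal -0.800 0.455 0.391
outer loop
vertex -0.298 -2.245 -1.256
vertex -0.612 -1.83 -2.382
vertex -1.04 -2.924 -1.983
endloop
endfacet
facet normal -0.631 -0.129 0.765
outer loop
vertex -0.298 -2.245 -1.256
vertex -1.04 -2.924 -1.983
vertex -0.138 -3.473 -1.331
endloop
endfacet
facet normal 0.832 0.448 0.327
outer loop
vertex 0.554 -1.703 -1.977
vertex 0.846 -2.719 -1.327
vertex 1.24 -2.596 -2.497
endloop
endfacet
facet normal 0.434 -0.570 0.698
outer loop
vertex 0.846 -2.719 -1.327
vertex -0.138 -3.473 -1.331
vertex 0.812 -3.69 -2.098
endloop
endfacet
facet normal -0.651 -0.687 0.322
outer loop
vertex -0.138 -3.473 -1.331
vertex -1.04 -2.924 -1.983
vertex -0.354 -3.817 -2.503
endloop
endfacet
facet normal -0.924 0.258 -0.284
outer loop
vertex -1.04 -2.924 -1.983
vertex -0.612 -1.83 -2.382
vertex -0.646 -2.801 -3.153
endloop
endfacet
facet normal -0.007 0.960 -0.280
outer loop
vertex -0.612 -1.83 -2.382
vertex 0.554 -1.703 -1.977
vertex 0.338 -2.047 -3.149
endloop
endfacet
facet normal 0.800 -0.455 -0.391
outer loop
vertex 0.498 -3.275 -3.224
vertex 1.24 -2.596 -2.497
vertex 0.812 -3.69 -2.098
endloop
endfacet
facet normal 0.233 -0.889 -0.393
outer loop
vertex 0.498 -3.275 -3.224
vertex 0.812 -3.69 -2.098
vertex -0.354 -3.817 -2.503
endloop
endfacet
facet normal -0.285 -0.573 -0.768
outer loop
vertex 0.498 -3.275 -3.224
vertex -0.354 -3.817 -2.503
vertex -0.646 -2.801 -3.153
endloop
endfacet
facet normal -0.039 0.056 -0.998
outer loop
vertex 0.498 -3.275 -3.224
vertex -0.646 -2.801 -3.153
vertex 0.338 -2.047 -3.149
endloop
endfacet
facet normal 0.631 0.129 -0.765
outer loop
vertex 0.498 -3.275 -3.224
vertex 0.338 -2.047 -3.149
vertex 1.24 -2.596 -2.497
endloop
endfacet
facet normal 0.924 -0.258 0.284
outer loop
vertex 0.812 -3.69 -2.098
vertex 1.24 -2.596 -2.497
vertex 0.846 -2.719 -1.327
endloop
endfacet
facet normal 0.007 -0.960 0.280
outer loop
vertex -0.354 -3.817 -2.503
vertex 0.812 -3.69 -2.098
vertex -0.138 -3.473 -1.331
endloop
endfacet
facet normal -0.832 -0.448 -0.327
outer loop
vertex -0.646 -2.801 -3.153
vertex -0.354 -3.817 -2.503
vertex -1.04 -2.924 -1.983
endloop
endfacet
facet normal -0.434 0.570 -0.698
outer loop
vertex 0.338 -2.047 -3.149
vertex -0.646 -2.801 -3.153
vertex -0.612 -1.83 -2.382
endloop
endfacet
facet normal 0.651 0.687 -0.322
outer loop
vertex 1.24 -2.596 -2.497
vertex 0.338 -2.047 -3.149
vertex 0.554 -1.703 -1.977
endloop
endfacet
facet normal 0.365 -0.731 -0.577
outer loop
vertex -1.485 0.001 1.689
vertex -1.997 -0.166 1.577
vertex -1.753 0.209 1.256
endloop
endfacet
facet normal 0.624 0.782 -0.010
outer loop
vertex -1.485 0.001 1.689
vertex -1.753 0.209 1.256
vertex -2.483 0.806 2.343
endloop
endfacet
facet normal 0.365 -0.731 -0.577
outer loop
vertex -1.753 0.209 1.256
vertex -1.997 -0.166 1.577
vertex -2.265 0.042 1.144
endloop
endfacet
facet normal -0.148 0.822 -0.550
outer loop
vertex -1.753 0.209 1.256
vertex -2.265 0.042 1.144
vertex -2.483 0.806 2.343
endloop
endfacet
facet normal 0.366 -0.730 -0.577
outer loop
vertex -2.265 0.042 1.144
vertex -1.997 -0.166 1.577
vertex -2.509 -0.333 1.464
endloop
endfacet
facet normal -0.894 0.287 -0.345
outer loop
vertex -2.265 0.042 1.144
vertex -2.509 -0.333 1.464
vertex -2.483 0.806 2.343
endloop
endfacet
facet normal 0.366 -0.730 -0.578
outer loop
vertex -2.509 -0.333 1.464
vertex -1.997 -0.166 1.577
vertex -2.24 -0.541 1.897
endloop
endfacet
facet normal -0.869 -0.290 0.401
outer loop
vertex -2.509 -0.333 1.464
vertex -2.24 -0.541 1.897
vertex -2.483 0.806 2.343
endloop
endfacet
facet normal 0.367 -0.730 -0.576
outer loop
vertex -2.24 -0.541 1.897
vertex -1.997 -0.166 1.577
vertex -1.729 -0.373 2.01
endloop
endfacet
facet normal -0.100 -0.329 0.939
outer loop
vertex -2.24 -0.541 1.897
vertex -1.729 -0.373 2.01
vertex -2.483 0.806 2.343
endloop
endfacet
facet normal 0.365 -0.732 -0.576
outer loop
vertex -1.729 -0.373 2.01
vertex -1.997 -0.166 1.577
vertex -1.485 0.001 1.689
endloop
endfacet
facet normal 0.648 0.207 0.733
outer loop
vertex -1.729 -0.373 2.01
vertex -1.485 0.001 1.689
vertex -2.483 0.806 2.343
endloop
endfacet

endsolid


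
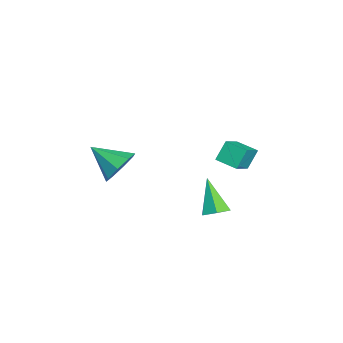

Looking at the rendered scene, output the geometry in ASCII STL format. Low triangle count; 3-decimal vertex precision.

solid 
facet normal 0.395 0.765 -0.508
outer loop
vertex 1.696 -1.832 4.322
vertex 1.394 -2.139 3.625
vertex 1.12 -1.618 4.196
endloop
endfacet
facet normal -0.167 0.126 0.978
outer loop
vertex 1.696 -1.832 4.322
vertex 1.12 -1.618 4.196
vertex 0.826 -3.241 4.355
endloop
endfacet
facet normal 0.395 0.765 -0.509
outer loop
vertex 1.12 -1.618 4.196
vertex 1.394 -2.139 3.625
vertex 0.704 -1.71 3.735
endloop
endfacet
facet normal -0.747 0.198 0.635
outer loop
vertex 1.12 -1.618 4.196
vertex 0.704 -1.71 3.735
vertex 0.826 -3.241 4.355
endloop
endfacet
facet normal 0.396 0.766 -0.506
outer loop
vertex 0.704 -1.71 3.735
vertex 1.394 -2.139 3.625
vertex 0.693 -2.052 3.209
endloop
endfacet
facet normal -0.997 -0.056 0.057
outer loop
vertex 0.704 -1.71 3.735
vertex 0.693 -2.052 3.209
vertex 0.826 -3.241 4.355
endloop
endfacet
facet normal 0.396 0.766 -0.507
outer loop
vertex 0.693 -2.052 3.209
vertex 1.394 -2.139 3.625
vertex 1.092 -2.445 2.927
endloop
endfacet
facet normal -0.770 -0.485 -0.414
outer loop
vertex 0.693 -2.052 3.209
vertex 1.092 -2.445 2.927
vertex 0.826 -3.241 4.355
endloop
endfacet
facet normal 0.395 0.766 -0.507
outer loop
vertex 1.092 -2.445 2.927
vertex 1.394 -2.139 3.625
vertex 1.669 -2.659 3.053
endloop
endfacet
facet normal -0.201 -0.839 -0.505
outer loop
vertex 1.092 -2.445 2.927
vertex 1.669 -2.659 3.053
vertex 0.826 -3.241 4.355
endloop
endfacet
facet normal 0.394 0.766 -0.507
outer loop
vertex 1.669 -2.659 3.053
vertex 1.394 -2.139 3.625
vertex 2.084 -2.567 3.514
endloop
endfacet
facet normal 0.380 -0.911 -0.161
outer loop
vertex 1.669 -2.659 3.053
vertex 2.084 -2.567 3.514
vertex 0.826 -3.241 4.355
endloop
endfacet
facet normal 0.394 0.766 -0.507
outer loop
vertex 2.084 -2.567 3.514
vertex 1.394 -2.139 3.625
vertex 2.096 -2.225 4.04
endloop
endfacet
facet normal 0.629 -0.658 0.414
outer loop
vertex 2.084 -2.567 3.514
vertex 2.096 -2.225 4.04
vertex 0.826 -3.241 4.355
endloop
endfacet
facet normal 0.394 0.766 -0.508
outer loop
vertex 2.096 -2.225 4.04
vertex 1.394 -2.139 3.625
vertex 1.696 -1.832 4.322
endloop
endfacet
facet normal 0.402 -0.227 0.887
outer loop
vertex 2.096 -2.225 4.04
vertex 1.696 -1.832 4.322
vertex 0.826 -3.241 4.355
endloop
endfacet
facet normal -0.375 0.416 0.828
outer loop
vertex -1.216 1.727 3.26
vertex -0.72 2.508 3.092
vertex -2.153 2.183 2.606
endloop
endfacet
facet normal -0.528 -0.830 0.178
outer loop
vertex -1.8 1.792 1.828
vertex -1.216 1.727 3.26
vertex -2.153 2.183 2.606
endloop
endfacet
facet normal -0.375 0.415 0.829
outer loop
vertex -2.153 2.183 2.606
vertex -0.72 2.508 3.092
vertex -1.657 2.964 2.439
endloop
endfacet
facet normal -0.762 0.370 -0.532
outer loop
vertex -1.657 2.964 2.439
vertex -1.8 1.792 1.828
vertex -2.153 2.183 2.606
endloop
endfacet
facet normal 0.762 -0.370 0.532
outer loop
vertex -1.216 1.727 3.26
vertex -0.367 2.117 2.314
vertex -0.72 2.508 3.092
endloop
endfacet
facet normal -0.528 -0.830 0.178
outer loop
vertex -0.863 1.336 2.481
vertex -1.216 1.727 3.26
vertex -1.8 1.792 1.828
endloop
endfacet
facet normal 0.762 -0.370 0.531
outer loop
vertex -0.863 1.336 2.481
vertex -0.367 2.117 2.314
vertex -1.216 1.727 3.26
endloop
endfacet
facet normal 0.528 0.830 -0.178
outer loop
vertex -0.72 2.508 3.092
vertex -0.367 2.117 2.314
vertex -1.657 2.964 2.439
endloop
endfacet
facet normal -0.762 0.370 -0.531
outer loop
vertex -1.304 2.573 1.66
vertex -1.8 1.792 1.828
vertex -1.657 2.964 2.439
endloop
endfacet
facet normal 0.528 0.830 -0.178
outer loop
vertex -1.657 2.964 2.439
vertex -0.367 2.117 2.314
vertex -1.304 2.573 1.66
endloop
endfacet
facet normal 0.375 -0.416 -0.828
outer loop
vertex -1.304 2.573 1.66
vertex -0.863 1.336 2.481
vertex -1.8 1.792 1.828
endloop
endfacet
facet normal 0.376 -0.416 -0.828
outer loop
vertex -0.367 2.117 2.314
vertex -0.863 1.336 2.481
vertex -1.304 2.573 1.66
endloop
endfacet
facet normal 0.570 0.211 -0.794
outer loop
vertex 2.318 1.33 1.814
vertex 1.831 1.326 1.463
vertex 2.007 1.836 1.725
endloop
endfacet
facet normal 0.428 0.405 0.808
outer loop
vertex 2.318 1.33 1.814
vertex 2.007 1.836 1.725
vertex 0.929 0.994 2.717
endloop
endfacet
facet normal 0.571 0.210 -0.793
outer loop
vertex 2.007 1.836 1.725
vertex 1.831 1.326 1.463
vertex 1.521 1.832 1.374
endloop
endfacet
facet normal -0.300 0.863 0.406
outer loop
vertex 2.007 1.836 1.725
vertex 1.521 1.832 1.374
vertex 0.929 0.994 2.717
endloop
endfacet
facet normal 0.570 0.210 -0.794
outer loop
vertex 1.521 1.832 1.374
vertex 1.831 1.326 1.463
vertex 1.344 1.321 1.112
endloop
endfacet
facet normal -0.906 0.393 -0.154
outer loop
vertex 1.521 1.832 1.374
vertex 1.344 1.321 1.112
vertex 0.929 0.994 2.717
endloop
endfacet
facet normal 0.570 0.210 -0.794
outer loop
vertex 1.344 1.321 1.112
vertex 1.831 1.326 1.463
vertex 1.654 0.815 1.201
endloop
endfacet
facet normal -0.785 -0.536 -0.312
outer loop
vertex 1.344 1.321 1.112
vertex 1.654 0.815 1.201
vertex 0.929 0.994 2.717
endloop
endfacet
facet normal 0.570 0.210 -0.794
outer loop
vertex 1.654 0.815 1.201
vertex 1.831 1.326 1.463
vertex 2.141 0.82 1.552
endloop
endfacet
facet normal -0.055 -0.994 0.091
outer loop
vertex 1.654 0.815 1.201
vertex 2.141 0.82 1.552
vertex 0.929 0.994 2.717
endloop
endfacet
facet normal 0.571 0.210 -0.794
outer loop
vertex 2.141 0.82 1.552
vertex 1.831 1.326 1.463
vertex 2.318 1.33 1.814
endloop
endfacet
facet normal 0.550 -0.525 0.650
outer loop
vertex 2.141 0.82 1.552
vertex 2.318 1.33 1.814
vertex 0.929 0.994 2.717
endloop
endfacet

endsolid


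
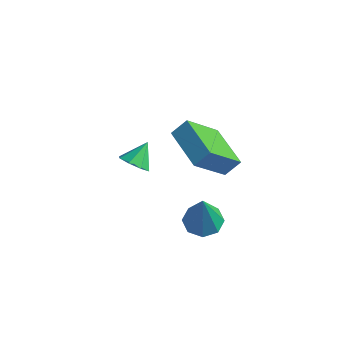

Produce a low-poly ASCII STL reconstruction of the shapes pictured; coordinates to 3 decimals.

solid 
facet normal -0.069 -0.738 -0.672
outer loop
vertex -1.577 -2.293 -1.563
vertex -1.987 -2.628 -1.153
vertex -2.07 -2.177 -1.64
endloop
endfacet
facet normal 0.262 0.919 -0.295
outer loop
vertex -1.577 -2.293 -1.563
vertex -2.07 -2.177 -1.64
vertex -1.913 -1.832 -0.427
endloop
endfacet
facet normal -0.069 -0.738 -0.672
outer loop
vertex -2.07 -2.177 -1.64
vertex -1.987 -2.628 -1.153
vertex -2.515 -2.325 -1.432
endloop
endfacet
facet normal -0.393 0.896 -0.204
outer loop
vertex -2.07 -2.177 -1.64
vertex -2.515 -2.325 -1.432
vertex -1.913 -1.832 -0.427
endloop
endfacet
facet normal -0.069 -0.738 -0.671
outer loop
vertex -2.515 -2.325 -1.432
vertex -1.987 -2.628 -1.153
vertex -2.65 -2.651 -1.06
endloop
endfacet
facet normal -0.801 0.563 0.203
outer loop
vertex -2.515 -2.325 -1.432
vertex -2.65 -2.651 -1.06
vertex -1.913 -1.832 -0.427
endloop
endfacet
facet normal -0.069 -0.738 -0.672
outer loop
vertex -2.65 -2.651 -1.06
vertex -1.987 -2.628 -1.153
vertex -2.397 -2.964 -0.742
endloop
endfacet
facet normal -0.718 0.116 0.686
outer loop
vertex -2.65 -2.651 -1.06
vertex -2.397 -2.964 -0.742
vertex -1.913 -1.832 -0.427
endloop
endfacet
facet normal -0.069 -0.738 -0.672
outer loop
vertex -2.397 -2.964 -0.742
vertex -1.987 -2.628 -1.153
vertex -1.903 -3.08 -0.665
endloop
endfacet
facet normal -0.194 -0.185 0.963
outer loop
vertex -2.397 -2.964 -0.742
vertex -1.903 -3.08 -0.665
vertex -1.913 -1.832 -0.427
endloop
endfacet
facet normal -0.069 -0.738 -0.672
outer loop
vertex -1.903 -3.08 -0.665
vertex -1.987 -2.628 -1.153
vertex -1.459 -2.932 -0.873
endloop
endfacet
facet normal 0.462 -0.163 0.872
outer loop
vertex -1.903 -3.08 -0.665
vertex -1.459 -2.932 -0.873
vertex -1.913 -1.832 -0.427
endloop
endfacet
facet normal -0.069 -0.738 -0.672
outer loop
vertex -1.459 -2.932 -0.873
vertex -1.987 -2.628 -1.153
vertex -1.324 -2.606 -1.245
endloop
endfacet
facet normal 0.869 0.170 0.465
outer loop
vertex -1.459 -2.932 -0.873
vertex -1.324 -2.606 -1.245
vertex -1.913 -1.832 -0.427
endloop
endfacet
facet normal -0.069 -0.738 -0.672
outer loop
vertex -1.324 -2.606 -1.245
vertex -1.987 -2.628 -1.153
vertex -1.577 -2.293 -1.563
endloop
endfacet
facet normal 0.786 0.617 -0.018
outer loop
vertex -1.324 -2.606 -1.245
vertex -1.577 -2.293 -1.563
vertex -1.913 -1.832 -0.427
endloop
endfacet
facet normal -0.132 0.229 -0.964
outer loop
vertex 1.633 -1.992 -3.143
vertex 0.964 -2.413 -3.151
vertex 1.149 -1.661 -2.998
endloop
endfacet
facet normal 0.592 0.668 0.451
outer loop
vertex 1.633 -1.992 -3.143
vertex 1.149 -1.661 -2.998
vertex 1.216 -2.847 -1.329
endloop
endfacet
facet normal -0.133 0.229 -0.964
outer loop
vertex 1.149 -1.661 -2.998
vertex 0.964 -2.413 -3.151
vertex 0.557 -1.77 -2.942
endloop
endfacet
facet normal -0.094 0.810 0.579
outer loop
vertex 1.149 -1.661 -2.998
vertex 0.557 -1.77 -2.942
vertex 1.216 -2.847 -1.329
endloop
endfacet
facet normal -0.133 0.229 -0.964
outer loop
vertex 0.557 -1.77 -2.942
vertex 0.964 -2.413 -3.151
vertex 0.203 -2.256 -3.009
endloop
endfacet
facet normal -0.698 0.430 0.572
outer loop
vertex 0.557 -1.77 -2.942
vertex 0.203 -2.256 -3.009
vertex 1.216 -2.847 -1.329
endloop
endfacet
facet normal -0.133 0.229 -0.964
outer loop
vertex 0.203 -2.256 -3.009
vertex 0.964 -2.413 -3.151
vertex 0.296 -2.834 -3.159
endloop
endfacet
facet normal -0.865 -0.252 0.433
outer loop
vertex 0.203 -2.256 -3.009
vertex 0.296 -2.834 -3.159
vertex 1.216 -2.847 -1.329
endloop
endfacet
facet normal -0.133 0.230 -0.964
outer loop
vertex 0.296 -2.834 -3.159
vertex 0.964 -2.413 -3.151
vertex 0.78 -3.166 -3.305
endloop
endfacet
facet normal -0.497 -0.832 0.244
outer loop
vertex 0.296 -2.834 -3.159
vertex 0.78 -3.166 -3.305
vertex 1.216 -2.847 -1.329
endloop
endfacet
facet normal -0.132 0.229 -0.964
outer loop
vertex 0.78 -3.166 -3.305
vertex 0.964 -2.413 -3.151
vertex 1.372 -3.057 -3.36
endloop
endfacet
facet normal 0.190 -0.975 0.115
outer loop
vertex 0.78 -3.166 -3.305
vertex 1.372 -3.057 -3.36
vertex 1.216 -2.847 -1.329
endloop
endfacet
facet normal -0.134 0.228 -0.964
outer loop
vertex 1.372 -3.057 -3.36
vertex 0.964 -2.413 -3.151
vertex 1.725 -2.571 -3.294
endloop
endfacet
facet normal 0.795 -0.594 0.122
outer loop
vertex 1.372 -3.057 -3.36
vertex 1.725 -2.571 -3.294
vertex 1.216 -2.847 -1.329
endloop
endfacet
facet normal -0.133 0.230 -0.964
outer loop
vertex 1.725 -2.571 -3.294
vertex 0.964 -2.413 -3.151
vertex 1.633 -1.992 -3.143
endloop
endfacet
facet normal 0.962 0.085 0.261
outer loop
vertex 1.725 -2.571 -3.294
vertex 1.633 -1.992 -3.143
vertex 1.216 -2.847 -1.329
endloop
endfacet
facet normal -0.863 0.487 0.136
outer loop
vertex -0.073 -2.993 2.206
vertex 0.286 -2.514 2.767
vertex 0.424 -1.719 0.802
endloop
endfacet
facet normal -0.438 -0.583 -0.684
outer loop
vertex 1.994 -2.606 0.553
vertex -0.073 -2.993 2.206
vertex 0.424 -1.719 0.802
endloop
endfacet
facet normal -0.862 0.488 0.137
outer loop
vertex 0.424 -1.719 0.802
vertex 0.286 -2.514 2.767
vertex 0.783 -1.241 1.362
endloop
endfacet
facet normal 0.253 0.650 -0.717
outer loop
vertex 0.783 -1.241 1.362
vertex 1.994 -2.606 0.553
vertex 0.424 -1.719 0.802
endloop
endfacet
facet normal -0.253 -0.650 0.717
outer loop
vertex -0.073 -2.993 2.206
vertex 1.856 -3.401 2.518
vertex 0.286 -2.514 2.767
endloop
endfacet
facet normal -0.438 -0.584 -0.684
outer loop
vertex 1.497 -3.879 1.958
vertex -0.073 -2.993 2.206
vertex 1.994 -2.606 0.553
endloop
endfacet
facet normal -0.253 -0.650 0.717
outer loop
vertex 1.497 -3.879 1.958
vertex 1.856 -3.401 2.518
vertex -0.073 -2.993 2.206
endloop
endfacet
facet normal 0.438 0.584 0.684
outer loop
vertex 0.286 -2.514 2.767
vertex 1.856 -3.401 2.518
vertex 0.783 -1.241 1.362
endloop
endfacet
facet normal 0.253 0.650 -0.717
outer loop
vertex 2.353 -2.127 1.114
vertex 1.994 -2.606 0.553
vertex 0.783 -1.241 1.362
endloop
endfacet
facet normal 0.437 0.583 0.684
outer loop
vertex 0.783 -1.241 1.362
vertex 1.856 -3.401 2.518
vertex 2.353 -2.127 1.114
endloop
endfacet
facet normal 0.863 -0.487 -0.136
outer loop
vertex 2.353 -2.127 1.114
vertex 1.497 -3.879 1.958
vertex 1.994 -2.606 0.553
endloop
endfacet
facet normal 0.862 -0.487 -0.137
outer loop
vertex 1.856 -3.401 2.518
vertex 1.497 -3.879 1.958
vertex 2.353 -2.127 1.114
endloop
endfacet

endsolid


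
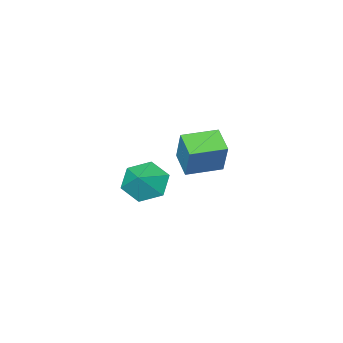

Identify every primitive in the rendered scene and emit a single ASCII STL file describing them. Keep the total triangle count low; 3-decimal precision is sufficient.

solid 
facet normal -0.649 -0.446 -0.617
outer loop
vertex 2.42 0.474 -2.704
vertex 1.834 0.142 -1.848
vertex 1.619 1.103 -2.316
endloop
endfacet
facet normal 0.563 0.812 -0.154
outer loop
vertex 2.42 0.474 -2.704
vertex 1.619 1.103 -2.316
vertex 2.586 0.658 -1.132
endloop
endfacet
facet normal -0.649 -0.445 -0.616
outer loop
vertex 1.619 1.103 -2.316
vertex 1.834 0.142 -1.848
vertex 1.033 0.771 -1.459
endloop
endfacet
facet normal -0.007 0.934 0.357
outer loop
vertex 1.619 1.103 -2.316
vertex 1.033 0.771 -1.459
vertex 2.586 0.658 -1.132
endloop
endfacet
facet normal -0.649 -0.445 -0.617
outer loop
vertex 1.033 0.771 -1.459
vertex 1.834 0.142 -1.848
vertex 1.247 -0.19 -0.991
endloop
endfacet
facet normal -0.160 0.403 0.901
outer loop
vertex 1.033 0.771 -1.459
vertex 1.247 -0.19 -0.991
vertex 2.586 0.658 -1.132
endloop
endfacet
facet normal -0.649 -0.445 -0.617
outer loop
vertex 1.247 -0.19 -0.991
vertex 1.834 0.142 -1.848
vertex 2.048 -0.819 -1.38
endloop
endfacet
facet normal 0.257 -0.250 0.933
outer loop
vertex 1.247 -0.19 -0.991
vertex 2.048 -0.819 -1.38
vertex 2.586 0.658 -1.132
endloop
endfacet
facet normal -0.649 -0.445 -0.617
outer loop
vertex 2.048 -0.819 -1.38
vertex 1.834 0.142 -1.848
vertex 2.635 -0.487 -2.236
endloop
endfacet
facet normal 0.827 -0.372 0.422
outer loop
vertex 2.048 -0.819 -1.38
vertex 2.635 -0.487 -2.236
vertex 2.586 0.658 -1.132
endloop
endfacet
facet normal -0.649 -0.446 -0.617
outer loop
vertex 2.635 -0.487 -2.236
vertex 1.834 0.142 -1.848
vertex 2.42 0.474 -2.704
endloop
endfacet
facet normal 0.980 0.160 -0.122
outer loop
vertex 2.635 -0.487 -2.236
vertex 2.42 0.474 -2.704
vertex 2.586 0.658 -1.132
endloop
endfacet
facet normal -0.935 0.353 0.040
outer loop
vertex -4.267 -2.487 -1.719
vertex -3.847 -1.306 -2.321
vertex -4.626 -3.242 -3.447
endloop
endfacet
facet normal -0.302 -0.849 0.434
outer loop
vertex -2.953 -3.874 -3.519
vertex -4.267 -2.487 -1.719
vertex -4.626 -3.242 -3.447
endloop
endfacet
facet normal -0.935 0.353 0.040
outer loop
vertex -4.626 -3.242 -3.447
vertex -3.847 -1.306 -2.321
vertex -4.206 -2.062 -4.05
endloop
endfacet
facet normal -0.187 -0.393 -0.900
outer loop
vertex -4.206 -2.062 -4.05
vertex -2.953 -3.874 -3.519
vertex -4.626 -3.242 -3.447
endloop
endfacet
facet normal 0.187 0.393 0.901
outer loop
vertex -4.267 -2.487 -1.719
vertex -2.174 -1.938 -2.393
vertex -3.847 -1.306 -2.321
endloop
endfacet
facet normal -0.302 -0.849 0.434
outer loop
vertex -2.594 -3.118 -1.79
vertex -4.267 -2.487 -1.719
vertex -2.953 -3.874 -3.519
endloop
endfacet
facet normal 0.187 0.394 0.900
outer loop
vertex -2.594 -3.118 -1.79
vertex -2.174 -1.938 -2.393
vertex -4.267 -2.487 -1.719
endloop
endfacet
facet normal 0.302 0.849 -0.434
outer loop
vertex -3.847 -1.306 -2.321
vertex -2.174 -1.938 -2.393
vertex -4.206 -2.062 -4.05
endloop
endfacet
facet normal -0.186 -0.393 -0.901
outer loop
vertex -2.533 -2.693 -4.121
vertex -2.953 -3.874 -3.519
vertex -4.206 -2.062 -4.05
endloop
endfacet
facet normal 0.302 0.849 -0.434
outer loop
vertex -4.206 -2.062 -4.05
vertex -2.174 -1.938 -2.393
vertex -2.533 -2.693 -4.121
endloop
endfacet
facet normal 0.935 -0.353 -0.040
outer loop
vertex -2.533 -2.693 -4.121
vertex -2.594 -3.118 -1.79
vertex -2.953 -3.874 -3.519
endloop
endfacet
facet normal 0.935 -0.353 -0.040
outer loop
vertex -2.174 -1.938 -2.393
vertex -2.594 -3.118 -1.79
vertex -2.533 -2.693 -4.121
endloop
endfacet

endsolid


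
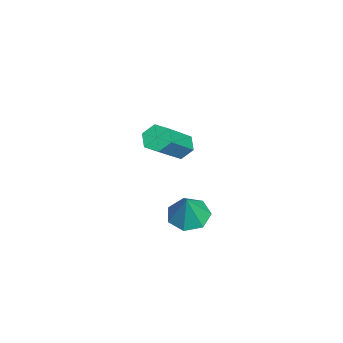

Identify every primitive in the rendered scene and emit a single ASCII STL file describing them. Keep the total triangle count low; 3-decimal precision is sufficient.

solid 
facet normal -0.402 0.062 -0.914
outer loop
vertex 3.772 -0.997 2.367
vertex 3.199 -1.48 2.586
vertex 3.222 -0.701 2.629
endloop
endfacet
facet normal 0.563 0.760 0.324
outer loop
vertex 3.772 -0.997 2.367
vertex 3.222 -0.701 2.629
vertex 3.721 -1.56 3.774
endloop
endfacet
facet normal -0.401 0.062 -0.914
outer loop
vertex 3.222 -0.701 2.629
vertex 3.199 -1.48 2.586
vertex 2.655 -0.991 2.858
endloop
endfacet
facet normal -0.135 0.763 0.632
outer loop
vertex 3.222 -0.701 2.629
vertex 2.655 -0.991 2.858
vertex 3.721 -1.56 3.774
endloop
endfacet
facet normal -0.401 0.062 -0.914
outer loop
vertex 2.655 -0.991 2.858
vertex 3.199 -1.48 2.586
vertex 2.498 -1.649 2.882
endloop
endfacet
facet normal -0.589 0.169 0.790
outer loop
vertex 2.655 -0.991 2.858
vertex 2.498 -1.649 2.882
vertex 3.721 -1.56 3.774
endloop
endfacet
facet normal -0.401 0.062 -0.914
outer loop
vertex 2.498 -1.649 2.882
vertex 3.199 -1.48 2.586
vertex 2.869 -2.179 2.683
endloop
endfacet
facet normal -0.455 -0.574 0.681
outer loop
vertex 2.498 -1.649 2.882
vertex 2.869 -2.179 2.683
vertex 3.721 -1.56 3.774
endloop
endfacet
facet normal -0.401 0.063 -0.914
outer loop
vertex 2.869 -2.179 2.683
vertex 3.199 -1.48 2.586
vertex 3.488 -2.183 2.411
endloop
endfacet
facet normal 0.164 -0.907 0.387
outer loop
vertex 2.869 -2.179 2.683
vertex 3.488 -2.183 2.411
vertex 3.721 -1.56 3.774
endloop
endfacet
facet normal -0.401 0.063 -0.914
outer loop
vertex 3.488 -2.183 2.411
vertex 3.199 -1.48 2.586
vertex 3.89 -1.657 2.271
endloop
endfacet
facet normal 0.804 -0.581 0.128
outer loop
vertex 3.488 -2.183 2.411
vertex 3.89 -1.657 2.271
vertex 3.721 -1.56 3.774
endloop
endfacet
facet normal -0.401 0.061 -0.914
outer loop
vertex 3.89 -1.657 2.271
vertex 3.199 -1.48 2.586
vertex 3.772 -0.997 2.367
endloop
endfacet
facet normal 0.982 0.161 0.100
outer loop
vertex 3.89 -1.657 2.271
vertex 3.772 -0.997 2.367
vertex 3.721 -1.56 3.774
endloop
endfacet
facet normal -0.638 0.375 -0.673
outer loop
vertex -1.079 -1.726 2.229
vertex -1.539 -1.801 2.623
vertex -1.225 -1.278 2.617
endloop
endfacet
facet normal 0.732 0.566 -0.378
outer loop
vertex -1.079 -1.726 2.229
vertex -1.225 -1.278 2.617
vertex 0.279 -2.524 3.664
endloop
endfacet
facet normal 0.732 0.567 -0.378
outer loop
vertex 0.279 -2.524 3.664
vertex -1.225 -1.278 2.617
vertex 0.132 -2.076 4.051
endloop
endfacet
facet normal 0.637 -0.373 0.674
outer loop
vertex 0.279 -2.524 3.664
vertex 0.132 -2.076 4.051
vertex -0.181 -2.599 4.057
endloop
endfacet
facet normal -0.637 0.375 -0.674
outer loop
vertex -1.225 -1.278 2.617
vertex -1.539 -1.801 2.623
vertex -1.685 -1.353 3.01
endloop
endfacet
facet normal 0.159 0.919 0.361
outer loop
vertex -1.225 -1.278 2.617
vertex -1.685 -1.353 3.01
vertex 0.132 -2.076 4.051
endloop
endfacet
facet normal 0.159 0.919 0.361
outer loop
vertex 0.132 -2.076 4.051
vertex -1.685 -1.353 3.01
vertex -0.328 -2.151 4.445
endloop
endfacet
facet normal 0.638 -0.374 0.673
outer loop
vertex 0.132 -2.076 4.051
vertex -0.328 -2.151 4.445
vertex -0.181 -2.599 4.057
endloop
endfacet
facet normal -0.637 0.375 -0.674
outer loop
vertex -1.685 -1.353 3.01
vertex -1.539 -1.801 2.623
vertex -1.999 -1.876 3.016
endloop
endfacet
facet normal -0.574 0.353 0.739
outer loop
vertex -1.685 -1.353 3.01
vertex -1.999 -1.876 3.016
vertex -0.328 -2.151 4.445
endloop
endfacet
facet normal -0.574 0.352 0.739
outer loop
vertex -0.328 -2.151 4.445
vertex -1.999 -1.876 3.016
vertex -0.641 -2.674 4.451
endloop
endfacet
facet normal 0.638 -0.374 0.673
outer loop
vertex -0.328 -2.151 4.445
vertex -0.641 -2.674 4.451
vertex -0.181 -2.599 4.057
endloop
endfacet
facet normal -0.637 0.373 -0.674
outer loop
vertex -1.999 -1.876 3.016
vertex -1.539 -1.801 2.623
vertex -1.852 -2.324 2.629
endloop
endfacet
facet normal -0.732 -0.567 0.378
outer loop
vertex -1.999 -1.876 3.016
vertex -1.852 -2.324 2.629
vertex -0.641 -2.674 4.451
endloop
endfacet
facet normal -0.732 -0.566 0.378
outer loop
vertex -0.641 -2.674 4.451
vertex -1.852 -2.324 2.629
vertex -0.495 -3.122 4.063
endloop
endfacet
facet normal 0.638 -0.375 0.673
outer loop
vertex -0.641 -2.674 4.451
vertex -0.495 -3.122 4.063
vertex -0.181 -2.599 4.057
endloop
endfacet
facet normal -0.638 0.374 -0.673
outer loop
vertex -1.852 -2.324 2.629
vertex -1.539 -1.801 2.623
vertex -1.392 -2.249 2.235
endloop
endfacet
facet normal -0.159 -0.919 -0.361
outer loop
vertex -1.852 -2.324 2.629
vertex -1.392 -2.249 2.235
vertex -0.495 -3.122 4.063
endloop
endfacet
facet normal -0.159 -0.919 -0.361
outer loop
vertex -0.495 -3.122 4.063
vertex -1.392 -2.249 2.235
vertex -0.035 -3.047 3.67
endloop
endfacet
facet normal 0.637 -0.375 0.674
outer loop
vertex -0.495 -3.122 4.063
vertex -0.035 -3.047 3.67
vertex -0.181 -2.599 4.057
endloop
endfacet
facet normal -0.638 0.374 -0.673
outer loop
vertex -1.392 -2.249 2.235
vertex -1.539 -1.801 2.623
vertex -1.079 -1.726 2.229
endloop
endfacet
facet normal 0.574 -0.352 -0.739
outer loop
vertex -1.392 -2.249 2.235
vertex -1.079 -1.726 2.229
vertex -0.035 -3.047 3.67
endloop
endfacet
facet normal 0.574 -0.353 -0.739
outer loop
vertex -0.035 -3.047 3.67
vertex -1.079 -1.726 2.229
vertex 0.279 -2.524 3.664
endloop
endfacet
facet normal 0.637 -0.375 0.674
outer loop
vertex -0.035 -3.047 3.67
vertex 0.279 -2.524 3.664
vertex -0.181 -2.599 4.057
endloop
endfacet

endsolid


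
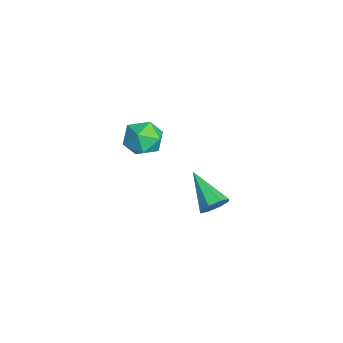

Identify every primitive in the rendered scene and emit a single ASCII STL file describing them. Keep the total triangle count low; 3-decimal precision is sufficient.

solid 
facet normal 0.024 0.831 0.556
outer loop
vertex 2.524 0.815 3.417
vertex 2.629 0.29 4.197
vertex 3.391 0.587 3.72
endloop
endfacet
facet normal 0.285 0.954 -0.097
outer loop
vertex 2.524 0.815 3.417
vertex 3.391 0.587 3.72
vertex 3.188 0.554 2.796
endloop
endfacet
facet normal -0.222 0.791 -0.570
outer loop
vertex 2.524 0.815 3.417
vertex 3.188 0.554 2.796
vertex 2.301 0.237 2.702
endloop
endfacet
facet normal -0.797 0.567 -0.210
outer loop
vertex 2.524 0.815 3.417
vertex 2.301 0.237 2.702
vertex 1.956 0.073 3.568
endloop
endfacet
facet normal -0.644 0.592 0.485
outer loop
vertex 2.524 0.815 3.417
vertex 1.956 0.073 3.568
vertex 2.629 0.29 4.197
endloop
endfacet
facet normal 0.835 0.511 -0.202
outer loop
vertex 3.188 0.554 2.796
vertex 3.391 0.587 3.72
vertex 3.704 -0.133 3.192
endloop
endfacet
facet normal 0.414 0.312 0.855
outer loop
vertex 3.391 0.587 3.72
vertex 2.629 0.29 4.197
vertex 3.359 -0.297 4.058
endloop
endfacet
facet normal -0.668 -0.075 0.740
outer loop
vertex 2.629 0.29 4.197
vertex 1.956 0.073 3.568
vertex 2.472 -0.614 3.964
endloop
endfacet
facet normal -0.915 -0.115 -0.386
outer loop
vertex 1.956 0.073 3.568
vertex 2.301 0.237 2.702
vertex 2.269 -0.647 3.04
endloop
endfacet
facet normal 0.014 0.247 -0.969
outer loop
vertex 2.301 0.237 2.702
vertex 3.188 0.554 2.796
vertex 3.031 -0.35 2.563
endloop
endfacet
facet normal 0.797 -0.567 0.210
outer loop
vertex 3.136 -0.875 3.343
vertex 3.704 -0.133 3.192
vertex 3.359 -0.297 4.058
endloop
endfacet
facet normal 0.222 -0.791 0.570
outer loop
vertex 3.136 -0.875 3.343
vertex 3.359 -0.297 4.058
vertex 2.472 -0.614 3.964
endloop
endfacet
facet normal -0.285 -0.954 0.097
outer loop
vertex 3.136 -0.875 3.343
vertex 2.472 -0.614 3.964
vertex 2.269 -0.647 3.04
endloop
endfacet
facet normal -0.024 -0.831 -0.556
outer loop
vertex 3.136 -0.875 3.343
vertex 2.269 -0.647 3.04
vertex 3.031 -0.35 2.563
endloop
endfacet
facet normal 0.644 -0.592 -0.485
outer loop
vertex 3.136 -0.875 3.343
vertex 3.031 -0.35 2.563
vertex 3.704 -0.133 3.192
endloop
endfacet
facet normal 0.915 0.115 0.386
outer loop
vertex 3.359 -0.297 4.058
vertex 3.704 -0.133 3.192
vertex 3.391 0.587 3.72
endloop
endfacet
facet normal -0.014 -0.247 0.969
outer loop
vertex 2.472 -0.614 3.964
vertex 3.359 -0.297 4.058
vertex 2.629 0.29 4.197
endloop
endfacet
facet normal -0.835 -0.511 0.202
outer loop
vertex 2.269 -0.647 3.04
vertex 2.472 -0.614 3.964
vertex 1.956 0.073 3.568
endloop
endfacet
facet normal -0.414 -0.312 -0.855
outer loop
vertex 3.031 -0.35 2.563
vertex 2.269 -0.647 3.04
vertex 2.301 0.237 2.702
endloop
endfacet
facet normal 0.668 0.075 -0.740
outer loop
vertex 3.704 -0.133 3.192
vertex 3.031 -0.35 2.563
vertex 3.188 0.554 2.796
endloop
endfacet
facet normal 0.789 0.348 -0.507
outer loop
vertex 2.51 3.236 -1.457
vertex 2.195 3.036 -2.085
vertex 2.192 3.64 -1.675
endloop
endfacet
facet normal -0.034 0.454 0.891
outer loop
vertex 2.51 3.236 -1.457
vertex 2.192 3.64 -1.675
vertex 0.625 2.344 -1.075
endloop
endfacet
facet normal 0.789 0.348 -0.507
outer loop
vertex 2.192 3.64 -1.675
vertex 2.195 3.036 -2.085
vertex 1.875 3.691 -2.133
endloop
endfacet
facet normal -0.479 0.772 0.417
outer loop
vertex 2.192 3.64 -1.675
vertex 1.875 3.691 -2.133
vertex 0.625 2.344 -1.075
endloop
endfacet
facet normal 0.788 0.348 -0.508
outer loop
vertex 1.875 3.691 -2.133
vertex 2.195 3.036 -2.085
vertex 1.746 3.357 -2.562
endloop
endfacet
facet normal -0.793 0.573 -0.208
outer loop
vertex 1.875 3.691 -2.133
vertex 1.746 3.357 -2.562
vertex 0.625 2.344 -1.075
endloop
endfacet
facet normal 0.788 0.347 -0.508
outer loop
vertex 1.746 3.357 -2.562
vertex 2.195 3.036 -2.085
vertex 1.879 2.836 -2.712
endloop
endfacet
facet normal -0.790 -0.025 -0.613
outer loop
vertex 1.746 3.357 -2.562
vertex 1.879 2.836 -2.712
vertex 0.625 2.344 -1.075
endloop
endfacet
facet normal 0.788 0.348 -0.508
outer loop
vertex 1.879 2.836 -2.712
vertex 2.195 3.036 -2.085
vertex 2.198 2.432 -2.494
endloop
endfacet
facet normal -0.472 -0.677 -0.565
outer loop
vertex 1.879 2.836 -2.712
vertex 2.198 2.432 -2.494
vertex 0.625 2.344 -1.075
endloop
endfacet
facet normal 0.789 0.347 -0.507
outer loop
vertex 2.198 2.432 -2.494
vertex 2.195 3.036 -2.085
vertex 2.514 2.381 -2.037
endloop
endfacet
facet normal -0.027 -0.995 -0.092
outer loop
vertex 2.198 2.432 -2.494
vertex 2.514 2.381 -2.037
vertex 0.625 2.344 -1.075
endloop
endfacet
facet normal 0.789 0.347 -0.507
outer loop
vertex 2.514 2.381 -2.037
vertex 2.195 3.036 -2.085
vertex 2.644 2.714 -1.607
endloop
endfacet
facet normal 0.286 -0.798 0.531
outer loop
vertex 2.514 2.381 -2.037
vertex 2.644 2.714 -1.607
vertex 0.625 2.344 -1.075
endloop
endfacet
facet normal 0.789 0.348 -0.507
outer loop
vertex 2.644 2.714 -1.607
vertex 2.195 3.036 -2.085
vertex 2.51 3.236 -1.457
endloop
endfacet
facet normal 0.283 -0.197 0.939
outer loop
vertex 2.644 2.714 -1.607
vertex 2.51 3.236 -1.457
vertex 0.625 2.344 -1.075
endloop
endfacet

endsolid


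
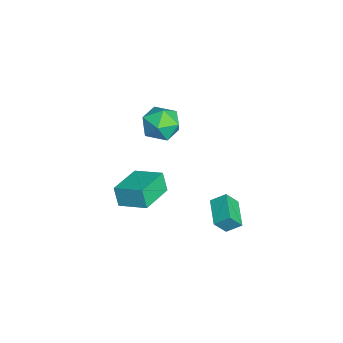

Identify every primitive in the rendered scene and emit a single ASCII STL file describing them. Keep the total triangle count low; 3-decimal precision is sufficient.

solid 
facet normal -0.631 0.729 -0.266
outer loop
vertex -3.079 0.666 -1.759
vertex -3.912 -0.018 -1.657
vertex -3.589 0.571 -0.808
endloop
endfacet
facet normal -0.060 0.996 0.067
outer loop
vertex -3.079 0.666 -1.759
vertex -3.589 0.571 -0.808
vertex -2.509 0.638 -0.838
endloop
endfacet
facet normal 0.520 0.800 -0.298
outer loop
vertex -3.079 0.666 -1.759
vertex -2.509 0.638 -0.838
vertex -2.163 0.09 -1.706
endloop
endfacet
facet normal 0.308 0.411 -0.858
outer loop
vertex -3.079 0.666 -1.759
vertex -2.163 0.09 -1.706
vertex -3.03 -0.316 -2.212
endloop
endfacet
facet normal -0.404 0.367 -0.838
outer loop
vertex -3.079 0.666 -1.759
vertex -3.03 -0.316 -2.212
vertex -3.912 -0.018 -1.657
endloop
endfacet
facet normal -0.023 0.699 0.715
outer loop
vertex -2.509 0.638 -0.838
vertex -3.589 0.571 -0.808
vertex -2.99 -0.064 -0.168
endloop
endfacet
facet normal -0.948 0.267 0.176
outer loop
vertex -3.589 0.571 -0.808
vertex -3.912 -0.018 -1.657
vertex -3.857 -0.47 -0.674
endloop
endfacet
facet normal -0.580 -0.319 -0.750
outer loop
vertex -3.912 -0.018 -1.657
vertex -3.03 -0.316 -2.212
vertex -3.511 -1.018 -1.542
endloop
endfacet
facet normal 0.572 -0.248 -0.782
outer loop
vertex -3.03 -0.316 -2.212
vertex -2.163 0.09 -1.706
vertex -2.431 -0.951 -1.572
endloop
endfacet
facet normal 0.916 0.382 0.124
outer loop
vertex -2.163 0.09 -1.706
vertex -2.509 0.638 -0.838
vertex -2.108 -0.362 -0.723
endloop
endfacet
facet normal -0.308 -0.411 0.858
outer loop
vertex -2.941 -1.046 -0.621
vertex -2.99 -0.064 -0.168
vertex -3.857 -0.47 -0.674
endloop
endfacet
facet normal -0.520 -0.800 0.298
outer loop
vertex -2.941 -1.046 -0.621
vertex -3.857 -0.47 -0.674
vertex -3.511 -1.018 -1.542
endloop
endfacet
facet normal 0.060 -0.996 -0.067
outer loop
vertex -2.941 -1.046 -0.621
vertex -3.511 -1.018 -1.542
vertex -2.431 -0.951 -1.572
endloop
endfacet
facet normal 0.631 -0.729 0.266
outer loop
vertex -2.941 -1.046 -0.621
vertex -2.431 -0.951 -1.572
vertex -2.108 -0.362 -0.723
endloop
endfacet
facet normal 0.404 -0.367 0.838
outer loop
vertex -2.941 -1.046 -0.621
vertex -2.108 -0.362 -0.723
vertex -2.99 -0.064 -0.168
endloop
endfacet
facet normal -0.572 0.248 0.782
outer loop
vertex -3.857 -0.47 -0.674
vertex -2.99 -0.064 -0.168
vertex -3.589 0.571 -0.808
endloop
endfacet
facet normal -0.916 -0.382 -0.124
outer loop
vertex -3.511 -1.018 -1.542
vertex -3.857 -0.47 -0.674
vertex -3.912 -0.018 -1.657
endloop
endfacet
facet normal 0.023 -0.699 -0.715
outer loop
vertex -2.431 -0.951 -1.572
vertex -3.511 -1.018 -1.542
vertex -3.03 -0.316 -2.212
endloop
endfacet
facet normal 0.948 -0.267 -0.176
outer loop
vertex -2.108 -0.362 -0.723
vertex -2.431 -0.951 -1.572
vertex -2.163 0.09 -1.706
endloop
endfacet
facet normal 0.580 0.319 0.750
outer loop
vertex -2.99 -0.064 -0.168
vertex -2.108 -0.362 -0.723
vertex -2.509 0.638 -0.838
endloop
endfacet
facet normal -0.846 0.511 -0.154
outer loop
vertex 1.26 -1.484 -0.673
vertex 1.929 -0.242 -0.225
vertex 1.558 -1.288 -1.66
endloop
endfacet
facet normal -0.452 -0.839 -0.303
outer loop
vertex 3.131 -2.238 -1.375
vertex 1.26 -1.484 -0.673
vertex 1.558 -1.288 -1.66
endloop
endfacet
facet normal -0.846 0.510 -0.153
outer loop
vertex 1.558 -1.288 -1.66
vertex 1.929 -0.242 -0.225
vertex 2.226 -0.046 -1.213
endloop
endfacet
facet normal 0.283 0.186 -0.941
outer loop
vertex 2.226 -0.046 -1.213
vertex 3.131 -2.238 -1.375
vertex 1.558 -1.288 -1.66
endloop
endfacet
facet normal -0.283 -0.187 0.941
outer loop
vertex 1.26 -1.484 -0.673
vertex 3.502 -1.192 0.06
vertex 1.929 -0.242 -0.225
endloop
endfacet
facet normal -0.452 -0.839 -0.302
outer loop
vertex 2.834 -2.434 -0.387
vertex 1.26 -1.484 -0.673
vertex 3.131 -2.238 -1.375
endloop
endfacet
facet normal -0.283 -0.186 0.941
outer loop
vertex 2.834 -2.434 -0.387
vertex 3.502 -1.192 0.06
vertex 1.26 -1.484 -0.673
endloop
endfacet
facet normal 0.452 0.839 0.302
outer loop
vertex 1.929 -0.242 -0.225
vertex 3.502 -1.192 0.06
vertex 2.226 -0.046 -1.213
endloop
endfacet
facet normal 0.284 0.187 -0.941
outer loop
vertex 3.8 -0.996 -0.927
vertex 3.131 -2.238 -1.375
vertex 2.226 -0.046 -1.213
endloop
endfacet
facet normal 0.451 0.839 0.303
outer loop
vertex 2.226 -0.046 -1.213
vertex 3.502 -1.192 0.06
vertex 3.8 -0.996 -0.927
endloop
endfacet
facet normal 0.846 -0.511 0.153
outer loop
vertex 3.8 -0.996 -0.927
vertex 2.834 -2.434 -0.387
vertex 3.131 -2.238 -1.375
endloop
endfacet
facet normal 0.846 -0.510 0.154
outer loop
vertex 3.502 -1.192 0.06
vertex 2.834 -2.434 -0.387
vertex 3.8 -0.996 -0.927
endloop
endfacet
facet normal -0.978 -0.064 0.200
outer loop
vertex 1.914 2.615 -1.924
vertex 1.716 3.186 -2.709
vertex 1.857 1.898 -2.432
endloop
endfacet
facet normal 0.199 -0.577 0.792
outer loop
vertex 3.324 1.994 -2.731
vertex 1.914 2.615 -1.924
vertex 1.857 1.898 -2.432
endloop
endfacet
facet normal -0.978 -0.064 0.199
outer loop
vertex 1.857 1.898 -2.432
vertex 1.716 3.186 -2.709
vertex 1.66 2.469 -3.216
endloop
endfacet
facet normal -0.064 -0.814 -0.577
outer loop
vertex 1.66 2.469 -3.216
vertex 3.324 1.994 -2.731
vertex 1.857 1.898 -2.432
endloop
endfacet
facet normal 0.064 0.815 0.576
outer loop
vertex 1.914 2.615 -1.924
vertex 3.183 3.282 -3.008
vertex 1.716 3.186 -2.709
endloop
endfacet
facet normal 0.200 -0.576 0.793
outer loop
vertex 3.38 2.711 -2.224
vertex 1.914 2.615 -1.924
vertex 3.324 1.994 -2.731
endloop
endfacet
facet normal 0.065 0.814 0.577
outer loop
vertex 3.38 2.711 -2.224
vertex 3.183 3.282 -3.008
vertex 1.914 2.615 -1.924
endloop
endfacet
facet normal -0.199 0.576 -0.793
outer loop
vertex 1.716 3.186 -2.709
vertex 3.183 3.282 -3.008
vertex 1.66 2.469 -3.216
endloop
endfacet
facet normal -0.065 -0.815 -0.576
outer loop
vertex 3.126 2.565 -3.516
vertex 3.324 1.994 -2.731
vertex 1.66 2.469 -3.216
endloop
endfacet
facet normal -0.200 0.577 -0.792
outer loop
vertex 1.66 2.469 -3.216
vertex 3.183 3.282 -3.008
vertex 3.126 2.565 -3.516
endloop
endfacet
facet normal 0.978 0.065 -0.200
outer loop
vertex 3.126 2.565 -3.516
vertex 3.38 2.711 -2.224
vertex 3.324 1.994 -2.731
endloop
endfacet
facet normal 0.978 0.064 -0.199
outer loop
vertex 3.183 3.282 -3.008
vertex 3.38 2.711 -2.224
vertex 3.126 2.565 -3.516
endloop
endfacet

endsolid
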